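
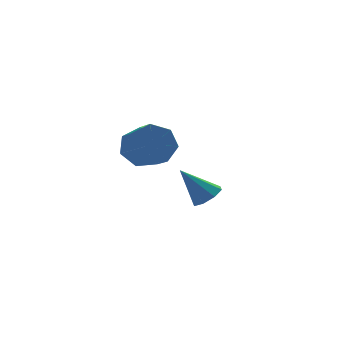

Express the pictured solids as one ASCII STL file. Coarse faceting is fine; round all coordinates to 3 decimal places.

solid 
facet normal -0.022 0.891 -0.454
outer loop
vertex 1.198 -1.854 2.825
vertex 0.437 -2.134 2.312
vertex 0.455 -1.698 3.167
endloop
endfacet
facet normal 0.451 0.414 0.791
outer loop
vertex 1.198 -1.854 2.825
vertex 0.455 -1.698 3.167
vertex 1.224 -2.905 3.361
endloop
endfacet
facet normal 0.450 0.414 0.791
outer loop
vertex 1.224 -2.905 3.361
vertex 0.455 -1.698 3.167
vertex 0.481 -2.75 3.703
endloop
endfacet
facet normal 0.023 -0.891 0.454
outer loop
vertex 1.224 -2.905 3.361
vertex 0.481 -2.75 3.703
vertex 0.463 -3.186 2.848
endloop
endfacet
facet normal -0.023 0.891 -0.454
outer loop
vertex 0.455 -1.698 3.167
vertex 0.437 -2.134 2.312
vertex -0.302 -1.871 2.865
endloop
endfacet
facet normal -0.417 0.404 0.814
outer loop
vertex 0.455 -1.698 3.167
vertex -0.302 -1.871 2.865
vertex 0.481 -2.75 3.703
endloop
endfacet
facet normal -0.417 0.405 0.814
outer loop
vertex 0.481 -2.75 3.703
vertex -0.302 -1.871 2.865
vertex -0.276 -2.922 3.401
endloop
endfacet
facet normal 0.021 -0.891 0.454
outer loop
vertex 0.481 -2.75 3.703
vertex -0.276 -2.922 3.401
vertex 0.463 -3.186 2.848
endloop
endfacet
facet normal -0.023 0.891 -0.454
outer loop
vertex -0.302 -1.871 2.865
vertex 0.437 -2.134 2.312
vertex -0.503 -2.242 2.147
endloop
endfacet
facet normal -0.970 0.091 0.225
outer loop
vertex -0.302 -1.871 2.865
vertex -0.503 -2.242 2.147
vertex -0.276 -2.922 3.401
endloop
endfacet
facet normal -0.971 0.089 0.224
outer loop
vertex -0.276 -2.922 3.401
vertex -0.503 -2.242 2.147
vertex -0.476 -3.293 2.682
endloop
endfacet
facet normal 0.021 -0.891 0.454
outer loop
vertex -0.276 -2.922 3.401
vertex -0.476 -3.293 2.682
vertex 0.463 -3.186 2.848
endloop
endfacet
facet normal -0.023 0.891 -0.454
outer loop
vertex -0.503 -2.242 2.147
vertex 0.437 -2.134 2.312
vertex 0.005 -2.532 1.553
endloop
endfacet
facet normal -0.793 -0.293 -0.535
outer loop
vertex -0.503 -2.242 2.147
vertex 0.005 -2.532 1.553
vertex -0.476 -3.293 2.682
endloop
endfacet
facet normal -0.793 -0.292 -0.535
outer loop
vertex -0.476 -3.293 2.682
vertex 0.005 -2.532 1.553
vertex 0.031 -3.583 2.088
endloop
endfacet
facet normal 0.021 -0.891 0.453
outer loop
vertex -0.476 -3.293 2.682
vertex 0.031 -3.583 2.088
vertex 0.463 -3.186 2.848
endloop
endfacet
facet normal -0.023 0.891 -0.454
outer loop
vertex 0.005 -2.532 1.553
vertex 0.437 -2.134 2.312
vertex 0.837 -2.522 1.531
endloop
endfacet
facet normal -0.018 -0.454 -0.891
outer loop
vertex 0.005 -2.532 1.553
vertex 0.837 -2.522 1.531
vertex 0.031 -3.583 2.088
endloop
endfacet
facet normal -0.019 -0.454 -0.891
outer loop
vertex 0.031 -3.583 2.088
vertex 0.837 -2.522 1.531
vertex 0.864 -3.574 2.066
endloop
endfacet
facet normal 0.022 -0.891 0.453
outer loop
vertex 0.031 -3.583 2.088
vertex 0.864 -3.574 2.066
vertex 0.463 -3.186 2.848
endloop
endfacet
facet normal -0.022 0.891 -0.454
outer loop
vertex 0.837 -2.522 1.531
vertex 0.437 -2.134 2.312
vertex 1.368 -2.221 2.097
endloop
endfacet
facet normal 0.770 -0.274 -0.577
outer loop
vertex 0.837 -2.522 1.531
vertex 1.368 -2.221 2.097
vertex 0.864 -3.574 2.066
endloop
endfacet
facet normal 0.770 -0.274 -0.576
outer loop
vertex 0.864 -3.574 2.066
vertex 1.368 -2.221 2.097
vertex 1.395 -3.272 2.633
endloop
endfacet
facet normal 0.022 -0.891 0.454
outer loop
vertex 0.864 -3.574 2.066
vertex 1.395 -3.272 2.633
vertex 0.463 -3.186 2.848
endloop
endfacet
facet normal -0.022 0.891 -0.454
outer loop
vertex 1.368 -2.221 2.097
vertex 0.437 -2.134 2.312
vertex 1.198 -1.854 2.825
endloop
endfacet
facet normal 0.979 0.113 0.172
outer loop
vertex 1.368 -2.221 2.097
vertex 1.198 -1.854 2.825
vertex 1.395 -3.272 2.633
endloop
endfacet
facet normal 0.978 0.112 0.173
outer loop
vertex 1.395 -3.272 2.633
vertex 1.198 -1.854 2.825
vertex 1.224 -2.905 3.361
endloop
endfacet
facet normal 0.023 -0.891 0.454
outer loop
vertex 1.395 -3.272 2.633
vertex 1.224 -2.905 3.361
vertex 0.463 -3.186 2.848
endloop
endfacet
facet normal 0.561 -0.244 -0.791
outer loop
vertex 4.741 2.042 -2.139
vertex 4.332 1.422 -2.238
vertex 4.291 2.129 -2.485
endloop
endfacet
facet normal 0.046 0.981 0.187
outer loop
vertex 4.741 2.042 -2.139
vertex 4.291 2.129 -2.485
vertex 3.328 1.858 -0.822
endloop
endfacet
facet normal 0.561 -0.244 -0.791
outer loop
vertex 4.291 2.129 -2.485
vertex 4.332 1.422 -2.238
vertex 3.865 1.801 -2.686
endloop
endfacet
facet normal -0.545 0.819 -0.182
outer loop
vertex 4.291 2.129 -2.485
vertex 3.865 1.801 -2.686
vertex 3.328 1.858 -0.822
endloop
endfacet
facet normal 0.562 -0.243 -0.791
outer loop
vertex 3.865 1.801 -2.686
vertex 4.332 1.422 -2.238
vertex 3.713 1.251 -2.625
endloop
endfacet
facet normal -0.934 0.227 -0.276
outer loop
vertex 3.865 1.801 -2.686
vertex 3.713 1.251 -2.625
vertex 3.328 1.858 -0.822
endloop
endfacet
facet normal 0.562 -0.244 -0.791
outer loop
vertex 3.713 1.251 -2.625
vertex 4.332 1.422 -2.238
vertex 3.923 0.801 -2.337
endloop
endfacet
facet normal -0.895 -0.444 -0.042
outer loop
vertex 3.713 1.251 -2.625
vertex 3.923 0.801 -2.337
vertex 3.328 1.858 -0.822
endloop
endfacet
facet normal 0.561 -0.244 -0.791
outer loop
vertex 3.923 0.801 -2.337
vertex 4.332 1.422 -2.238
vertex 4.373 0.715 -1.991
endloop
endfacet
facet normal -0.450 -0.806 0.385
outer loop
vertex 3.923 0.801 -2.337
vertex 4.373 0.715 -1.991
vertex 3.328 1.858 -0.822
endloop
endfacet
facet normal 0.561 -0.244 -0.791
outer loop
vertex 4.373 0.715 -1.991
vertex 4.332 1.422 -2.238
vertex 4.799 1.043 -1.79
endloop
endfacet
facet normal 0.140 -0.643 0.753
outer loop
vertex 4.373 0.715 -1.991
vertex 4.799 1.043 -1.79
vertex 3.328 1.858 -0.822
endloop
endfacet
facet normal 0.561 -0.244 -0.791
outer loop
vertex 4.799 1.043 -1.79
vertex 4.332 1.422 -2.238
vertex 4.952 1.592 -1.851
endloop
endfacet
facet normal 0.528 -0.053 0.847
outer loop
vertex 4.799 1.043 -1.79
vertex 4.952 1.592 -1.851
vertex 3.328 1.858 -0.822
endloop
endfacet
facet normal 0.561 -0.244 -0.791
outer loop
vertex 4.952 1.592 -1.851
vertex 4.332 1.422 -2.238
vertex 4.741 2.042 -2.139
endloop
endfacet
facet normal 0.490 0.621 0.612
outer loop
vertex 4.952 1.592 -1.851
vertex 4.741 2.042 -2.139
vertex 3.328 1.858 -0.822
endloop
endfacet

endsolid


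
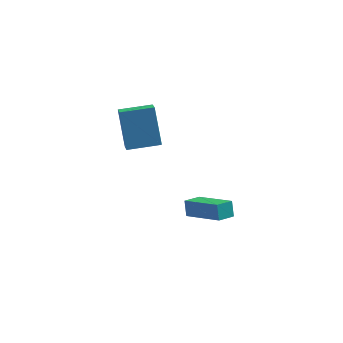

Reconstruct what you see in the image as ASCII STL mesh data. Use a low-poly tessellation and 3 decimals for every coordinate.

solid 
facet normal -0.980 -0.183 -0.080
outer loop
vertex -1.123 0.261 3.401
vertex -1.238 1.124 2.831
vertex -0.791 -0.79 1.744
endloop
endfacet
facet normal 0.110 -0.829 0.548
outer loop
vertex 0.738 -0.504 1.869
vertex -1.123 0.261 3.401
vertex -0.791 -0.79 1.744
endloop
endfacet
facet normal -0.980 -0.183 -0.080
outer loop
vertex -0.791 -0.79 1.744
vertex -1.238 1.124 2.831
vertex -0.906 0.073 1.174
endloop
endfacet
facet normal 0.167 -0.528 -0.833
outer loop
vertex -0.906 0.073 1.174
vertex 0.738 -0.504 1.869
vertex -0.791 -0.79 1.744
endloop
endfacet
facet normal -0.167 0.528 0.833
outer loop
vertex -1.123 0.261 3.401
vertex 0.291 1.41 2.956
vertex -1.238 1.124 2.831
endloop
endfacet
facet normal 0.110 -0.829 0.548
outer loop
vertex 0.406 0.547 3.526
vertex -1.123 0.261 3.401
vertex 0.738 -0.504 1.869
endloop
endfacet
facet normal -0.167 0.528 0.833
outer loop
vertex 0.406 0.547 3.526
vertex 0.291 1.41 2.956
vertex -1.123 0.261 3.401
endloop
endfacet
facet normal -0.110 0.829 -0.548
outer loop
vertex -1.238 1.124 2.831
vertex 0.291 1.41 2.956
vertex -0.906 0.073 1.174
endloop
endfacet
facet normal 0.167 -0.528 -0.833
outer loop
vertex 0.623 0.359 1.299
vertex 0.738 -0.504 1.869
vertex -0.906 0.073 1.174
endloop
endfacet
facet normal -0.110 0.829 -0.548
outer loop
vertex -0.906 0.073 1.174
vertex 0.291 1.41 2.956
vertex 0.623 0.359 1.299
endloop
endfacet
facet normal 0.980 0.183 0.080
outer loop
vertex 0.623 0.359 1.299
vertex 0.406 0.547 3.526
vertex 0.738 -0.504 1.869
endloop
endfacet
facet normal 0.980 0.183 0.080
outer loop
vertex 0.291 1.41 2.956
vertex 0.406 0.547 3.526
vertex 0.623 0.359 1.299
endloop
endfacet
facet normal -0.719 -0.627 0.299
outer loop
vertex 3.196 -0.993 -1.998
vertex 1.734 0.232 -2.946
vertex 3.285 -1.429 -2.699
endloop
endfacet
facet normal 0.687 -0.575 0.445
outer loop
vertex 3.946 -0.852 -2.974
vertex 3.196 -0.993 -1.998
vertex 3.285 -1.429 -2.699
endloop
endfacet
facet normal -0.719 -0.627 0.300
outer loop
vertex 3.285 -1.429 -2.699
vertex 1.734 0.232 -2.946
vertex 1.822 -0.204 -3.646
endloop
endfacet
facet normal 0.107 -0.525 -0.844
outer loop
vertex 1.822 -0.204 -3.646
vertex 3.946 -0.852 -2.974
vertex 3.285 -1.429 -2.699
endloop
endfacet
facet normal -0.107 0.525 0.844
outer loop
vertex 3.196 -0.993 -1.998
vertex 2.395 0.809 -3.221
vertex 1.734 0.232 -2.946
endloop
endfacet
facet normal 0.687 -0.575 0.445
outer loop
vertex 3.858 -0.416 -2.274
vertex 3.196 -0.993 -1.998
vertex 3.946 -0.852 -2.974
endloop
endfacet
facet normal -0.106 0.526 0.844
outer loop
vertex 3.858 -0.416 -2.274
vertex 2.395 0.809 -3.221
vertex 3.196 -0.993 -1.998
endloop
endfacet
facet normal -0.687 0.575 -0.444
outer loop
vertex 1.734 0.232 -2.946
vertex 2.395 0.809 -3.221
vertex 1.822 -0.204 -3.646
endloop
endfacet
facet normal 0.107 -0.526 -0.844
outer loop
vertex 2.484 0.373 -3.922
vertex 3.946 -0.852 -2.974
vertex 1.822 -0.204 -3.646
endloop
endfacet
facet normal -0.687 0.575 -0.445
outer loop
vertex 1.822 -0.204 -3.646
vertex 2.395 0.809 -3.221
vertex 2.484 0.373 -3.922
endloop
endfacet
facet normal 0.719 0.627 -0.300
outer loop
vertex 2.484 0.373 -3.922
vertex 3.858 -0.416 -2.274
vertex 3.946 -0.852 -2.974
endloop
endfacet
facet normal 0.719 0.627 -0.299
outer loop
vertex 2.395 0.809 -3.221
vertex 3.858 -0.416 -2.274
vertex 2.484 0.373 -3.922
endloop
endfacet

endsolid


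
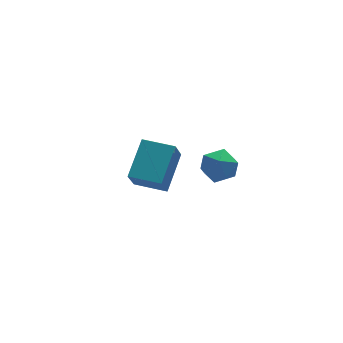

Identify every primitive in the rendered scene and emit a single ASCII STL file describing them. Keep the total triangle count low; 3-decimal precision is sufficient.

solid 
facet normal -0.354 -0.397 0.847
outer loop
vertex -2.473 3.27 0.089
vertex -3.316 4.067 0.11
vertex -3.378 2.332 -0.73
endloop
endfacet
facet normal 0.727 -0.686 -0.017
outer loop
vertex -2.984 2.773 -1.67
vertex -2.473 3.27 0.089
vertex -3.378 2.332 -0.73
endloop
endfacet
facet normal -0.355 -0.397 0.846
outer loop
vertex -3.378 2.332 -0.73
vertex -3.316 4.067 0.11
vertex -4.221 3.129 -0.71
endloop
endfacet
facet normal -0.588 -0.609 -0.532
outer loop
vertex -4.221 3.129 -0.71
vertex -2.984 2.773 -1.67
vertex -3.378 2.332 -0.73
endloop
endfacet
facet normal 0.589 0.609 0.532
outer loop
vertex -2.473 3.27 0.089
vertex -2.922 4.508 -0.83
vertex -3.316 4.067 0.11
endloop
endfacet
facet normal 0.727 -0.686 -0.017
outer loop
vertex -2.079 3.711 -0.85
vertex -2.473 3.27 0.089
vertex -2.984 2.773 -1.67
endloop
endfacet
facet normal 0.588 0.609 0.533
outer loop
vertex -2.079 3.711 -0.85
vertex -2.922 4.508 -0.83
vertex -2.473 3.27 0.089
endloop
endfacet
facet normal -0.727 0.686 0.017
outer loop
vertex -3.316 4.067 0.11
vertex -2.922 4.508 -0.83
vertex -4.221 3.129 -0.71
endloop
endfacet
facet normal -0.588 -0.608 -0.533
outer loop
vertex -3.827 3.57 -1.649
vertex -2.984 2.773 -1.67
vertex -4.221 3.129 -0.71
endloop
endfacet
facet normal -0.727 0.686 0.017
outer loop
vertex -4.221 3.129 -0.71
vertex -2.922 4.508 -0.83
vertex -3.827 3.57 -1.649
endloop
endfacet
facet normal 0.355 0.398 -0.846
outer loop
vertex -3.827 3.57 -1.649
vertex -2.079 3.711 -0.85
vertex -2.984 2.773 -1.67
endloop
endfacet
facet normal 0.355 0.397 -0.847
outer loop
vertex -2.922 4.508 -0.83
vertex -2.079 3.711 -0.85
vertex -3.827 3.57 -1.649
endloop
endfacet
facet normal -0.154 0.849 -0.506
outer loop
vertex -2.39 0.153 1.467
vertex -3.0 0.208 1.745
vertex -2.466 0.485 2.047
endloop
endfacet
facet normal 0.539 0.759 -0.364
outer loop
vertex -2.39 0.153 1.467
vertex -2.466 0.485 2.047
vertex -1.942 0.072 1.962
endloop
endfacet
facet normal 0.745 0.141 -0.652
outer loop
vertex -2.39 0.153 1.467
vertex -1.942 0.072 1.962
vertex -2.151 -0.46 1.608
endloop
endfacet
facet normal 0.181 -0.153 -0.972
outer loop
vertex -2.39 0.153 1.467
vertex -2.151 -0.46 1.608
vertex -2.805 -0.376 1.473
endloop
endfacet
facet normal -0.376 0.285 -0.882
outer loop
vertex -2.39 0.153 1.467
vertex -2.805 -0.376 1.473
vertex -3.0 0.208 1.745
endloop
endfacet
facet normal 0.615 0.709 0.345
outer loop
vertex -1.942 0.072 1.962
vertex -2.466 0.485 2.047
vertex -2.275 0.076 2.547
endloop
endfacet
facet normal -0.508 0.854 0.116
outer loop
vertex -2.466 0.485 2.047
vertex -3.0 0.208 1.745
vertex -2.929 0.16 2.412
endloop
endfacet
facet normal -0.868 -0.060 -0.494
outer loop
vertex -3.0 0.208 1.745
vertex -2.805 -0.376 1.473
vertex -3.138 -0.372 2.058
endloop
endfacet
facet normal 0.034 -0.767 -0.640
outer loop
vertex -2.805 -0.376 1.473
vertex -2.151 -0.46 1.608
vertex -2.614 -0.785 1.973
endloop
endfacet
facet normal 0.949 -0.292 -0.122
outer loop
vertex -2.151 -0.46 1.608
vertex -1.942 0.072 1.962
vertex -2.08 -0.508 2.275
endloop
endfacet
facet normal -0.181 0.153 0.972
outer loop
vertex -2.69 -0.453 2.553
vertex -2.275 0.076 2.547
vertex -2.929 0.16 2.412
endloop
endfacet
facet normal -0.745 -0.141 0.652
outer loop
vertex -2.69 -0.453 2.553
vertex -2.929 0.16 2.412
vertex -3.138 -0.372 2.058
endloop
endfacet
facet normal -0.539 -0.759 0.364
outer loop
vertex -2.69 -0.453 2.553
vertex -3.138 -0.372 2.058
vertex -2.614 -0.785 1.973
endloop
endfacet
facet normal 0.154 -0.849 0.506
outer loop
vertex -2.69 -0.453 2.553
vertex -2.614 -0.785 1.973
vertex -2.08 -0.508 2.275
endloop
endfacet
facet normal 0.376 -0.285 0.882
outer loop
vertex -2.69 -0.453 2.553
vertex -2.08 -0.508 2.275
vertex -2.275 0.076 2.547
endloop
endfacet
facet normal -0.034 0.767 0.640
outer loop
vertex -2.929 0.16 2.412
vertex -2.275 0.076 2.547
vertex -2.466 0.485 2.047
endloop
endfacet
facet normal -0.949 0.292 0.122
outer loop
vertex -3.138 -0.372 2.058
vertex -2.929 0.16 2.412
vertex -3.0 0.208 1.745
endloop
endfacet
facet normal -0.615 -0.709 -0.345
outer loop
vertex -2.614 -0.785 1.973
vertex -3.138 -0.372 2.058
vertex -2.805 -0.376 1.473
endloop
endfacet
facet normal 0.508 -0.854 -0.116
outer loop
vertex -2.08 -0.508 2.275
vertex -2.614 -0.785 1.973
vertex -2.151 -0.46 1.608
endloop
endfacet
facet normal 0.868 0.060 0.494
outer loop
vertex -2.275 0.076 2.547
vertex -2.08 -0.508 2.275
vertex -1.942 0.072 1.962
endloop
endfacet

endsolid


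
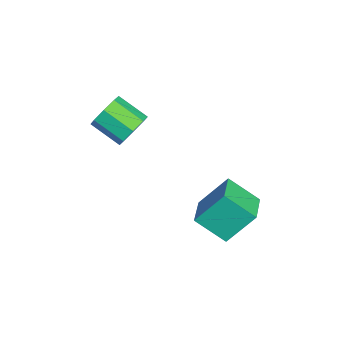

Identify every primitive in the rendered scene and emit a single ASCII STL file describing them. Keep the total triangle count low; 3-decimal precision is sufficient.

solid 
facet normal -0.953 0.179 -0.246
outer loop
vertex -1.281 -0.506 -2.421
vertex -1.395 0.424 -1.301
vertex -0.899 0.469 -3.191
endloop
endfacet
facet normal 0.078 -0.637 -0.767
outer loop
vertex 0.235 0.256 -2.899
vertex -1.281 -0.506 -2.421
vertex -0.899 0.469 -3.191
endloop
endfacet
facet normal -0.953 0.179 -0.246
outer loop
vertex -0.899 0.469 -3.191
vertex -1.395 0.424 -1.301
vertex -1.013 1.399 -2.071
endloop
endfacet
facet normal 0.294 0.750 -0.593
outer loop
vertex -1.013 1.399 -2.071
vertex 0.235 0.256 -2.899
vertex -0.899 0.469 -3.191
endloop
endfacet
facet normal -0.294 -0.750 0.593
outer loop
vertex -1.281 -0.506 -2.421
vertex -0.261 0.211 -1.009
vertex -1.395 0.424 -1.301
endloop
endfacet
facet normal 0.078 -0.637 -0.767
outer loop
vertex -0.147 -0.719 -2.129
vertex -1.281 -0.506 -2.421
vertex 0.235 0.256 -2.899
endloop
endfacet
facet normal -0.294 -0.750 0.593
outer loop
vertex -0.147 -0.719 -2.129
vertex -0.261 0.211 -1.009
vertex -1.281 -0.506 -2.421
endloop
endfacet
facet normal -0.078 0.637 0.767
outer loop
vertex -1.395 0.424 -1.301
vertex -0.261 0.211 -1.009
vertex -1.013 1.399 -2.071
endloop
endfacet
facet normal 0.294 0.750 -0.593
outer loop
vertex 0.121 1.186 -1.779
vertex 0.235 0.256 -2.899
vertex -1.013 1.399 -2.071
endloop
endfacet
facet normal -0.078 0.637 0.767
outer loop
vertex -1.013 1.399 -2.071
vertex -0.261 0.211 -1.009
vertex 0.121 1.186 -1.779
endloop
endfacet
facet normal 0.953 -0.179 0.246
outer loop
vertex 0.121 1.186 -1.779
vertex -0.147 -0.719 -2.129
vertex 0.235 0.256 -2.899
endloop
endfacet
facet normal 0.953 -0.179 0.246
outer loop
vertex -0.261 0.211 -1.009
vertex -0.147 -0.719 -2.129
vertex 0.121 1.186 -1.779
endloop
endfacet
facet normal 0.493 0.741 -0.456
outer loop
vertex -1.606 -2.942 0.421
vertex -1.939 -2.493 0.791
vertex -1.365 -2.832 0.86
endloop
endfacet
facet normal 0.732 -0.637 -0.242
outer loop
vertex -1.606 -2.942 0.421
vertex -1.365 -2.832 0.86
vertex -2.188 -3.816 0.96
endloop
endfacet
facet normal 0.732 -0.637 -0.242
outer loop
vertex -2.188 -3.816 0.96
vertex -1.365 -2.832 0.86
vertex -1.947 -3.706 1.399
endloop
endfacet
facet normal -0.493 -0.741 0.456
outer loop
vertex -2.188 -3.816 0.96
vertex -1.947 -3.706 1.399
vertex -2.521 -3.367 1.329
endloop
endfacet
facet normal 0.493 0.741 -0.456
outer loop
vertex -1.365 -2.832 0.86
vertex -1.939 -2.493 0.791
vertex -1.461 -2.523 1.259
endloop
endfacet
facet normal 0.850 -0.298 0.435
outer loop
vertex -1.365 -2.832 0.86
vertex -1.461 -2.523 1.259
vertex -1.947 -3.706 1.399
endloop
endfacet
facet normal 0.850 -0.298 0.434
outer loop
vertex -1.947 -3.706 1.399
vertex -1.461 -2.523 1.259
vertex -2.042 -3.397 1.797
endloop
endfacet
facet normal -0.493 -0.740 0.457
outer loop
vertex -1.947 -3.706 1.399
vertex -2.042 -3.397 1.797
vertex -2.521 -3.367 1.329
endloop
endfacet
facet normal 0.493 0.741 -0.456
outer loop
vertex -1.461 -2.523 1.259
vertex -1.939 -2.493 0.791
vertex -1.836 -2.197 1.383
endloop
endfacet
facet normal 0.470 0.215 0.856
outer loop
vertex -1.461 -2.523 1.259
vertex -1.836 -2.197 1.383
vertex -2.042 -3.397 1.797
endloop
endfacet
facet normal 0.469 0.215 0.857
outer loop
vertex -2.042 -3.397 1.797
vertex -1.836 -2.197 1.383
vertex -2.418 -3.071 1.921
endloop
endfacet
facet normal -0.492 -0.741 0.456
outer loop
vertex -2.042 -3.397 1.797
vertex -2.418 -3.071 1.921
vertex -2.521 -3.367 1.329
endloop
endfacet
facet normal 0.493 0.741 -0.456
outer loop
vertex -1.836 -2.197 1.383
vertex -1.939 -2.493 0.791
vertex -2.272 -2.044 1.16
endloop
endfacet
facet normal -0.186 0.602 0.777
outer loop
vertex -1.836 -2.197 1.383
vertex -2.272 -2.044 1.16
vertex -2.418 -3.071 1.921
endloop
endfacet
facet normal -0.184 0.602 0.777
outer loop
vertex -2.418 -3.071 1.921
vertex -2.272 -2.044 1.16
vertex -2.854 -2.918 1.699
endloop
endfacet
facet normal -0.492 -0.741 0.456
outer loop
vertex -2.418 -3.071 1.921
vertex -2.854 -2.918 1.699
vertex -2.521 -3.367 1.329
endloop
endfacet
facet normal 0.493 0.741 -0.456
outer loop
vertex -2.272 -2.044 1.16
vertex -1.939 -2.493 0.791
vertex -2.513 -2.154 0.721
endloop
endfacet
facet normal -0.732 0.637 0.242
outer loop
vertex -2.272 -2.044 1.16
vertex -2.513 -2.154 0.721
vertex -2.854 -2.918 1.699
endloop
endfacet
facet normal -0.732 0.637 0.242
outer loop
vertex -2.854 -2.918 1.699
vertex -2.513 -2.154 0.721
vertex -3.095 -3.028 1.26
endloop
endfacet
facet normal -0.493 -0.741 0.456
outer loop
vertex -2.854 -2.918 1.699
vertex -3.095 -3.028 1.26
vertex -2.521 -3.367 1.329
endloop
endfacet
facet normal 0.493 0.740 -0.457
outer loop
vertex -2.513 -2.154 0.721
vertex -1.939 -2.493 0.791
vertex -2.418 -2.463 0.323
endloop
endfacet
facet normal -0.850 0.298 -0.434
outer loop
vertex -2.513 -2.154 0.721
vertex -2.418 -2.463 0.323
vertex -3.095 -3.028 1.26
endloop
endfacet
facet normal -0.850 0.297 -0.435
outer loop
vertex -3.095 -3.028 1.26
vertex -2.418 -2.463 0.323
vertex -2.999 -3.337 0.861
endloop
endfacet
facet normal -0.493 -0.741 0.456
outer loop
vertex -3.095 -3.028 1.26
vertex -2.999 -3.337 0.861
vertex -2.521 -3.367 1.329
endloop
endfacet
facet normal 0.492 0.741 -0.456
outer loop
vertex -2.418 -2.463 0.323
vertex -1.939 -2.493 0.791
vertex -2.042 -2.789 0.199
endloop
endfacet
facet normal -0.469 -0.215 -0.856
outer loop
vertex -2.418 -2.463 0.323
vertex -2.042 -2.789 0.199
vertex -2.999 -3.337 0.861
endloop
endfacet
facet normal -0.470 -0.214 -0.856
outer loop
vertex -2.999 -3.337 0.861
vertex -2.042 -2.789 0.199
vertex -2.624 -3.663 0.737
endloop
endfacet
facet normal -0.493 -0.741 0.456
outer loop
vertex -2.999 -3.337 0.861
vertex -2.624 -3.663 0.737
vertex -2.521 -3.367 1.329
endloop
endfacet
facet normal 0.492 0.741 -0.456
outer loop
vertex -2.042 -2.789 0.199
vertex -1.939 -2.493 0.791
vertex -1.606 -2.942 0.421
endloop
endfacet
facet normal 0.185 -0.601 -0.777
outer loop
vertex -2.042 -2.789 0.199
vertex -1.606 -2.942 0.421
vertex -2.624 -3.663 0.737
endloop
endfacet
facet normal 0.186 -0.602 -0.776
outer loop
vertex -2.624 -3.663 0.737
vertex -1.606 -2.942 0.421
vertex -2.188 -3.816 0.96
endloop
endfacet
facet normal -0.493 -0.741 0.456
outer loop
vertex -2.624 -3.663 0.737
vertex -2.188 -3.816 0.96
vertex -2.521 -3.367 1.329
endloop
endfacet

endsolid


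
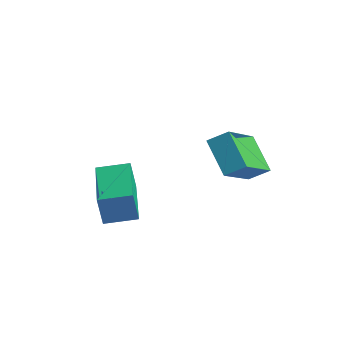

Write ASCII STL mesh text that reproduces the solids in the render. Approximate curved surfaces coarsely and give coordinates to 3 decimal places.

solid 
facet normal -0.770 0.195 0.608
outer loop
vertex 3.23 0.66 4.993
vertex 2.664 2.254 3.764
vertex 2.756 0.155 4.555
endloop
endfacet
facet normal 0.270 -0.763 0.587
outer loop
vertex 3.896 -0.134 3.656
vertex 3.23 0.66 4.993
vertex 2.756 0.155 4.555
endloop
endfacet
facet normal -0.770 0.195 0.608
outer loop
vertex 2.756 0.155 4.555
vertex 2.664 2.254 3.764
vertex 2.19 1.748 3.326
endloop
endfacet
facet normal -0.578 -0.617 -0.534
outer loop
vertex 2.19 1.748 3.326
vertex 3.896 -0.134 3.656
vertex 2.756 0.155 4.555
endloop
endfacet
facet normal 0.578 0.617 0.534
outer loop
vertex 3.23 0.66 4.993
vertex 3.804 1.965 2.865
vertex 2.664 2.254 3.764
endloop
endfacet
facet normal 0.271 -0.762 0.588
outer loop
vertex 4.37 0.372 4.094
vertex 3.23 0.66 4.993
vertex 3.896 -0.134 3.656
endloop
endfacet
facet normal 0.577 0.617 0.534
outer loop
vertex 4.37 0.372 4.094
vertex 3.804 1.965 2.865
vertex 3.23 0.66 4.993
endloop
endfacet
facet normal -0.270 0.762 -0.588
outer loop
vertex 2.664 2.254 3.764
vertex 3.804 1.965 2.865
vertex 2.19 1.748 3.326
endloop
endfacet
facet normal -0.577 -0.617 -0.535
outer loop
vertex 3.33 1.46 2.427
vertex 3.896 -0.134 3.656
vertex 2.19 1.748 3.326
endloop
endfacet
facet normal -0.270 0.763 -0.587
outer loop
vertex 2.19 1.748 3.326
vertex 3.804 1.965 2.865
vertex 3.33 1.46 2.427
endloop
endfacet
facet normal 0.770 -0.195 -0.608
outer loop
vertex 3.33 1.46 2.427
vertex 4.37 0.372 4.094
vertex 3.896 -0.134 3.656
endloop
endfacet
facet normal 0.770 -0.195 -0.608
outer loop
vertex 3.804 1.965 2.865
vertex 4.37 0.372 4.094
vertex 3.33 1.46 2.427
endloop
endfacet
facet normal -0.602 -0.784 -0.153
outer loop
vertex 1.239 -3.054 2.434
vertex -0.474 -1.738 2.429
vertex 1.348 -2.916 1.297
endloop
endfacet
facet normal 0.793 -0.609 0.002
outer loop
vertex 2.034 -2.022 1.471
vertex 1.239 -3.054 2.434
vertex 1.348 -2.916 1.297
endloop
endfacet
facet normal -0.602 -0.784 -0.153
outer loop
vertex 1.348 -2.916 1.297
vertex -0.474 -1.738 2.429
vertex -0.365 -1.6 1.293
endloop
endfacet
facet normal 0.094 0.120 -0.988
outer loop
vertex -0.365 -1.6 1.293
vertex 2.034 -2.022 1.471
vertex 1.348 -2.916 1.297
endloop
endfacet
facet normal -0.095 -0.120 0.988
outer loop
vertex 1.239 -3.054 2.434
vertex 0.212 -0.844 2.603
vertex -0.474 -1.738 2.429
endloop
endfacet
facet normal 0.793 -0.609 0.002
outer loop
vertex 1.925 -2.16 2.607
vertex 1.239 -3.054 2.434
vertex 2.034 -2.022 1.471
endloop
endfacet
facet normal -0.094 -0.119 0.988
outer loop
vertex 1.925 -2.16 2.607
vertex 0.212 -0.844 2.603
vertex 1.239 -3.054 2.434
endloop
endfacet
facet normal -0.793 0.609 -0.002
outer loop
vertex -0.474 -1.738 2.429
vertex 0.212 -0.844 2.603
vertex -0.365 -1.6 1.293
endloop
endfacet
facet normal 0.094 0.119 -0.988
outer loop
vertex 0.321 -0.706 1.466
vertex 2.034 -2.022 1.471
vertex -0.365 -1.6 1.293
endloop
endfacet
facet normal -0.793 0.609 -0.002
outer loop
vertex -0.365 -1.6 1.293
vertex 0.212 -0.844 2.603
vertex 0.321 -0.706 1.466
endloop
endfacet
facet normal 0.602 0.784 0.153
outer loop
vertex 0.321 -0.706 1.466
vertex 1.925 -2.16 2.607
vertex 2.034 -2.022 1.471
endloop
endfacet
facet normal 0.602 0.784 0.153
outer loop
vertex 0.212 -0.844 2.603
vertex 1.925 -2.16 2.607
vertex 0.321 -0.706 1.466
endloop
endfacet

endsolid


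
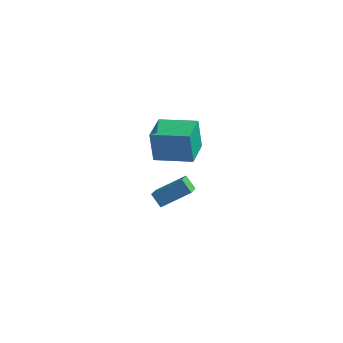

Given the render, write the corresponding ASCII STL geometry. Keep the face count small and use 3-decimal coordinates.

solid 
facet normal -0.722 -0.464 -0.513
outer loop
vertex -1.24 0.241 -2.252
vertex -1.55 1.574 -3.021
vertex -0.584 -0.009 -2.949
endloop
endfacet
facet normal 0.197 -0.849 0.490
outer loop
vertex 0.81 0.886 -1.959
vertex -1.24 0.241 -2.252
vertex -0.584 -0.009 -2.949
endloop
endfacet
facet normal -0.722 -0.464 -0.513
outer loop
vertex -0.584 -0.009 -2.949
vertex -1.55 1.574 -3.021
vertex -0.893 1.324 -3.719
endloop
endfacet
facet normal 0.663 -0.253 -0.705
outer loop
vertex -0.893 1.324 -3.719
vertex 0.81 0.886 -1.959
vertex -0.584 -0.009 -2.949
endloop
endfacet
facet normal -0.663 0.253 0.705
outer loop
vertex -1.24 0.241 -2.252
vertex -0.156 2.469 -2.031
vertex -1.55 1.574 -3.021
endloop
endfacet
facet normal 0.197 -0.849 0.490
outer loop
vertex 0.153 1.136 -1.261
vertex -1.24 0.241 -2.252
vertex 0.81 0.886 -1.959
endloop
endfacet
facet normal -0.663 0.253 0.704
outer loop
vertex 0.153 1.136 -1.261
vertex -0.156 2.469 -2.031
vertex -1.24 0.241 -2.252
endloop
endfacet
facet normal -0.197 0.849 -0.490
outer loop
vertex -1.55 1.574 -3.021
vertex -0.156 2.469 -2.031
vertex -0.893 1.324 -3.719
endloop
endfacet
facet normal 0.663 -0.252 -0.705
outer loop
vertex 0.5 2.219 -2.728
vertex 0.81 0.886 -1.959
vertex -0.893 1.324 -3.719
endloop
endfacet
facet normal -0.197 0.849 -0.490
outer loop
vertex -0.893 1.324 -3.719
vertex -0.156 2.469 -2.031
vertex 0.5 2.219 -2.728
endloop
endfacet
facet normal 0.722 0.464 0.513
outer loop
vertex 0.5 2.219 -2.728
vertex 0.153 1.136 -1.261
vertex 0.81 0.886 -1.959
endloop
endfacet
facet normal 0.722 0.464 0.513
outer loop
vertex -0.156 2.469 -2.031
vertex 0.153 1.136 -1.261
vertex 0.5 2.219 -2.728
endloop
endfacet
facet normal -0.980 -0.155 -0.125
outer loop
vertex -0.138 -2.394 4.809
vertex -0.405 -0.608 4.691
vertex 0.107 -2.478 2.987
endloop
endfacet
facet normal 0.148 -0.987 0.065
outer loop
vertex 2.165 -2.152 3.249
vertex -0.138 -2.394 4.809
vertex 0.107 -2.478 2.987
endloop
endfacet
facet normal -0.980 -0.155 -0.125
outer loop
vertex 0.107 -2.478 2.987
vertex -0.405 -0.608 4.691
vertex -0.16 -0.692 2.869
endloop
endfacet
facet normal 0.133 -0.045 -0.990
outer loop
vertex -0.16 -0.692 2.869
vertex 2.165 -2.152 3.249
vertex 0.107 -2.478 2.987
endloop
endfacet
facet normal -0.133 0.045 0.990
outer loop
vertex -0.138 -2.394 4.809
vertex 1.653 -0.282 4.953
vertex -0.405 -0.608 4.691
endloop
endfacet
facet normal 0.148 -0.987 0.065
outer loop
vertex 1.92 -2.068 5.071
vertex -0.138 -2.394 4.809
vertex 2.165 -2.152 3.249
endloop
endfacet
facet normal -0.133 0.045 0.990
outer loop
vertex 1.92 -2.068 5.071
vertex 1.653 -0.282 4.953
vertex -0.138 -2.394 4.809
endloop
endfacet
facet normal -0.148 0.987 -0.065
outer loop
vertex -0.405 -0.608 4.691
vertex 1.653 -0.282 4.953
vertex -0.16 -0.692 2.869
endloop
endfacet
facet normal 0.133 -0.045 -0.990
outer loop
vertex 1.898 -0.366 3.131
vertex 2.165 -2.152 3.249
vertex -0.16 -0.692 2.869
endloop
endfacet
facet normal -0.148 0.987 -0.065
outer loop
vertex -0.16 -0.692 2.869
vertex 1.653 -0.282 4.953
vertex 1.898 -0.366 3.131
endloop
endfacet
facet normal 0.980 0.155 0.125
outer loop
vertex 1.898 -0.366 3.131
vertex 1.92 -2.068 5.071
vertex 2.165 -2.152 3.249
endloop
endfacet
facet normal 0.980 0.155 0.125
outer loop
vertex 1.653 -0.282 4.953
vertex 1.92 -2.068 5.071
vertex 1.898 -0.366 3.131
endloop
endfacet

endsolid


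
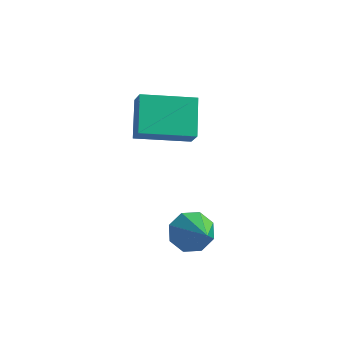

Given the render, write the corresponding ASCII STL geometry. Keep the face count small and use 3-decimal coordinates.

solid 
facet normal -0.556 0.574 -0.601
outer loop
vertex 3.008 1.375 -0.097
vertex 2.596 0.848 -0.219
vertex 2.614 1.348 0.242
endloop
endfacet
facet normal 0.526 0.544 0.654
outer loop
vertex 3.008 1.375 -0.097
vertex 2.614 1.348 0.242
vertex 3.464 -0.048 0.719
endloop
endfacet
facet normal -0.557 0.574 -0.601
outer loop
vertex 2.614 1.348 0.242
vertex 2.596 0.848 -0.219
vertex 2.21 1.028 0.311
endloop
endfacet
facet normal -0.064 0.287 0.956
outer loop
vertex 2.614 1.348 0.242
vertex 2.21 1.028 0.311
vertex 3.464 -0.048 0.719
endloop
endfacet
facet normal -0.557 0.574 -0.600
outer loop
vertex 2.21 1.028 0.311
vertex 2.596 0.848 -0.219
vertex 2.031 0.602 0.07
endloop
endfacet
facet normal -0.494 -0.261 0.829
outer loop
vertex 2.21 1.028 0.311
vertex 2.031 0.602 0.07
vertex 3.464 -0.048 0.719
endloop
endfacet
facet normal -0.557 0.573 -0.601
outer loop
vertex 2.031 0.602 0.07
vertex 2.596 0.848 -0.219
vertex 2.184 0.321 -0.34
endloop
endfacet
facet normal -0.513 -0.785 0.347
outer loop
vertex 2.031 0.602 0.07
vertex 2.184 0.321 -0.34
vertex 3.464 -0.048 0.719
endloop
endfacet
facet normal -0.557 0.573 -0.601
outer loop
vertex 2.184 0.321 -0.34
vertex 2.596 0.848 -0.219
vertex 2.578 0.348 -0.679
endloop
endfacet
facet normal -0.110 -0.972 -0.206
outer loop
vertex 2.184 0.321 -0.34
vertex 2.578 0.348 -0.679
vertex 3.464 -0.048 0.719
endloop
endfacet
facet normal -0.557 0.573 -0.601
outer loop
vertex 2.578 0.348 -0.679
vertex 2.596 0.848 -0.219
vertex 2.982 0.668 -0.748
endloop
endfacet
facet normal 0.480 -0.716 -0.507
outer loop
vertex 2.578 0.348 -0.679
vertex 2.982 0.668 -0.748
vertex 3.464 -0.048 0.719
endloop
endfacet
facet normal -0.556 0.575 -0.601
outer loop
vertex 2.982 0.668 -0.748
vertex 2.596 0.848 -0.219
vertex 3.161 1.093 -0.507
endloop
endfacet
facet normal 0.910 -0.167 -0.380
outer loop
vertex 2.982 0.668 -0.748
vertex 3.161 1.093 -0.507
vertex 3.464 -0.048 0.719
endloop
endfacet
facet normal -0.556 0.574 -0.602
outer loop
vertex 3.161 1.093 -0.507
vertex 2.596 0.848 -0.219
vertex 3.008 1.375 -0.097
endloop
endfacet
facet normal 0.929 0.356 0.102
outer loop
vertex 3.161 1.093 -0.507
vertex 3.008 1.375 -0.097
vertex 3.464 -0.048 0.719
endloop
endfacet
facet normal -0.846 -0.505 0.169
outer loop
vertex 0.239 2.393 2.024
vertex -0.187 3.384 2.853
vertex -0.124 2.783 1.373
endloop
endfacet
facet normal 0.312 -0.728 -0.610
outer loop
vertex 1.307 3.636 1.087
vertex 0.239 2.393 2.024
vertex -0.124 2.783 1.373
endloop
endfacet
facet normal -0.846 -0.505 0.169
outer loop
vertex -0.124 2.783 1.373
vertex -0.187 3.384 2.853
vertex -0.549 3.773 2.202
endloop
endfacet
facet normal -0.431 0.463 -0.774
outer loop
vertex -0.549 3.773 2.202
vertex 1.307 3.636 1.087
vertex -0.124 2.783 1.373
endloop
endfacet
facet normal 0.431 -0.463 0.775
outer loop
vertex 0.239 2.393 2.024
vertex 1.244 4.237 2.567
vertex -0.187 3.384 2.853
endloop
endfacet
facet normal 0.313 -0.728 -0.609
outer loop
vertex 1.669 3.247 1.738
vertex 0.239 2.393 2.024
vertex 1.307 3.636 1.087
endloop
endfacet
facet normal 0.431 -0.463 0.774
outer loop
vertex 1.669 3.247 1.738
vertex 1.244 4.237 2.567
vertex 0.239 2.393 2.024
endloop
endfacet
facet normal -0.313 0.729 0.609
outer loop
vertex -0.187 3.384 2.853
vertex 1.244 4.237 2.567
vertex -0.549 3.773 2.202
endloop
endfacet
facet normal -0.431 0.463 -0.775
outer loop
vertex 0.881 4.627 1.916
vertex 1.307 3.636 1.087
vertex -0.549 3.773 2.202
endloop
endfacet
facet normal -0.313 0.728 0.610
outer loop
vertex -0.549 3.773 2.202
vertex 1.244 4.237 2.567
vertex 0.881 4.627 1.916
endloop
endfacet
facet normal 0.846 0.505 -0.169
outer loop
vertex 0.881 4.627 1.916
vertex 1.669 3.247 1.738
vertex 1.307 3.636 1.087
endloop
endfacet
facet normal 0.846 0.505 -0.169
outer loop
vertex 1.244 4.237 2.567
vertex 1.669 3.247 1.738
vertex 0.881 4.627 1.916
endloop
endfacet

endsolid


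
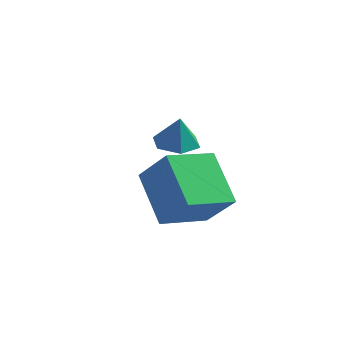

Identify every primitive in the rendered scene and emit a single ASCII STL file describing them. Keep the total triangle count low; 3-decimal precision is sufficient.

solid 
facet normal -0.251 0.155 -0.956
outer loop
vertex -1.891 0.411 0.505
vertex -2.569 0.146 0.64
vertex -2.431 0.869 0.721
endloop
endfacet
facet normal 0.676 0.589 0.442
outer loop
vertex -1.891 0.411 0.505
vertex -2.431 0.869 0.721
vertex -2.291 -0.026 1.7
endloop
endfacet
facet normal -0.251 0.155 -0.956
outer loop
vertex -2.431 0.869 0.721
vertex -2.569 0.146 0.64
vertex -3.109 0.604 0.856
endloop
endfacet
facet normal -0.146 0.720 0.679
outer loop
vertex -2.431 0.869 0.721
vertex -3.109 0.604 0.856
vertex -2.291 -0.026 1.7
endloop
endfacet
facet normal -0.250 0.156 -0.956
outer loop
vertex -3.109 0.604 0.856
vertex -2.569 0.146 0.64
vertex -3.247 -0.118 0.774
endloop
endfacet
facet normal -0.697 0.052 0.715
outer loop
vertex -3.109 0.604 0.856
vertex -3.247 -0.118 0.774
vertex -2.291 -0.026 1.7
endloop
endfacet
facet normal -0.250 0.156 -0.956
outer loop
vertex -3.247 -0.118 0.774
vertex -2.569 0.146 0.64
vertex -2.707 -0.576 0.558
endloop
endfacet
facet normal -0.426 -0.745 0.514
outer loop
vertex -3.247 -0.118 0.774
vertex -2.707 -0.576 0.558
vertex -2.291 -0.026 1.7
endloop
endfacet
facet normal -0.250 0.156 -0.956
outer loop
vertex -2.707 -0.576 0.558
vertex -2.569 0.146 0.64
vertex -2.029 -0.312 0.424
endloop
endfacet
facet normal 0.396 -0.875 0.277
outer loop
vertex -2.707 -0.576 0.558
vertex -2.029 -0.312 0.424
vertex -2.291 -0.026 1.7
endloop
endfacet
facet normal -0.251 0.155 -0.956
outer loop
vertex -2.029 -0.312 0.424
vertex -2.569 0.146 0.64
vertex -1.891 0.411 0.505
endloop
endfacet
facet normal 0.948 -0.208 0.241
outer loop
vertex -2.029 -0.312 0.424
vertex -1.891 0.411 0.505
vertex -2.291 -0.026 1.7
endloop
endfacet
facet normal -0.624 0.289 0.726
outer loop
vertex -3.735 1.099 -0.403
vertex -3.239 2.811 -0.658
vertex -5.008 1.293 -1.573
endloop
endfacet
facet normal -0.275 -0.951 0.142
outer loop
vertex -3.661 0.669 -3.142
vertex -3.735 1.099 -0.403
vertex -5.008 1.293 -1.573
endloop
endfacet
facet normal -0.624 0.289 0.726
outer loop
vertex -5.008 1.293 -1.573
vertex -3.239 2.811 -0.658
vertex -4.512 3.005 -1.828
endloop
endfacet
facet normal -0.732 0.112 -0.673
outer loop
vertex -4.512 3.005 -1.828
vertex -3.661 0.669 -3.142
vertex -5.008 1.293 -1.573
endloop
endfacet
facet normal 0.732 -0.112 0.673
outer loop
vertex -3.735 1.099 -0.403
vertex -1.892 2.187 -2.227
vertex -3.239 2.811 -0.658
endloop
endfacet
facet normal -0.275 -0.951 0.142
outer loop
vertex -2.388 0.475 -1.972
vertex -3.735 1.099 -0.403
vertex -3.661 0.669 -3.142
endloop
endfacet
facet normal 0.732 -0.112 0.673
outer loop
vertex -2.388 0.475 -1.972
vertex -1.892 2.187 -2.227
vertex -3.735 1.099 -0.403
endloop
endfacet
facet normal 0.275 0.951 -0.142
outer loop
vertex -3.239 2.811 -0.658
vertex -1.892 2.187 -2.227
vertex -4.512 3.005 -1.828
endloop
endfacet
facet normal -0.732 0.112 -0.673
outer loop
vertex -3.165 2.381 -3.397
vertex -3.661 0.669 -3.142
vertex -4.512 3.005 -1.828
endloop
endfacet
facet normal 0.275 0.951 -0.142
outer loop
vertex -4.512 3.005 -1.828
vertex -1.892 2.187 -2.227
vertex -3.165 2.381 -3.397
endloop
endfacet
facet normal 0.624 -0.289 -0.726
outer loop
vertex -3.165 2.381 -3.397
vertex -2.388 0.475 -1.972
vertex -3.661 0.669 -3.142
endloop
endfacet
facet normal 0.624 -0.289 -0.726
outer loop
vertex -1.892 2.187 -2.227
vertex -2.388 0.475 -1.972
vertex -3.165 2.381 -3.397
endloop
endfacet

endsolid


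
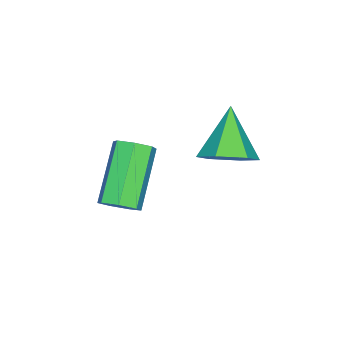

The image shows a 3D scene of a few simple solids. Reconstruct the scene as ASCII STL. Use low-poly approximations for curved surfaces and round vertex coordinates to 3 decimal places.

solid 
facet normal 0.754 0.146 -0.641
outer loop
vertex -2.071 -2.52 -2.806
vertex -2.422 -2.697 -3.259
vertex -2.344 -2.143 -3.041
endloop
endfacet
facet normal 0.398 0.675 0.621
outer loop
vertex -2.071 -2.52 -2.806
vertex -2.344 -2.143 -3.041
vertex -3.546 -2.806 -1.548
endloop
endfacet
facet normal 0.397 0.676 0.620
outer loop
vertex -3.546 -2.806 -1.548
vertex -2.344 -2.143 -3.041
vertex -3.819 -2.43 -1.783
endloop
endfacet
facet normal -0.753 -0.145 0.642
outer loop
vertex -3.546 -2.806 -1.548
vertex -3.819 -2.43 -1.783
vertex -3.898 -2.983 -2.001
endloop
endfacet
facet normal 0.753 0.146 -0.642
outer loop
vertex -2.344 -2.143 -3.041
vertex -2.422 -2.697 -3.259
vertex -2.676 -2.184 -3.44
endloop
endfacet
facet normal -0.163 0.986 0.034
outer loop
vertex -2.344 -2.143 -3.041
vertex -2.676 -2.184 -3.44
vertex -3.819 -2.43 -1.783
endloop
endfacet
facet normal -0.161 0.986 0.035
outer loop
vertex -3.819 -2.43 -1.783
vertex -2.676 -2.184 -3.44
vertex -4.151 -2.47 -2.182
endloop
endfacet
facet normal -0.753 -0.145 0.641
outer loop
vertex -3.819 -2.43 -1.783
vertex -4.151 -2.47 -2.182
vertex -3.898 -2.983 -2.001
endloop
endfacet
facet normal 0.752 0.146 -0.642
outer loop
vertex -2.676 -2.184 -3.44
vertex -2.422 -2.697 -3.259
vertex -2.817 -2.611 -3.702
endloop
endfacet
facet normal -0.600 0.553 -0.578
outer loop
vertex -2.676 -2.184 -3.44
vertex -2.817 -2.611 -3.702
vertex -4.151 -2.47 -2.182
endloop
endfacet
facet normal -0.599 0.555 -0.577
outer loop
vertex -4.151 -2.47 -2.182
vertex -2.817 -2.611 -3.702
vertex -4.293 -2.897 -2.445
endloop
endfacet
facet normal -0.753 -0.145 0.642
outer loop
vertex -4.151 -2.47 -2.182
vertex -4.293 -2.897 -2.445
vertex -3.898 -2.983 -2.001
endloop
endfacet
facet normal 0.752 0.146 -0.642
outer loop
vertex -2.817 -2.611 -3.702
vertex -2.422 -2.697 -3.259
vertex -2.661 -3.102 -3.631
endloop
endfacet
facet normal -0.586 -0.295 -0.755
outer loop
vertex -2.817 -2.611 -3.702
vertex -2.661 -3.102 -3.631
vertex -4.293 -2.897 -2.445
endloop
endfacet
facet normal -0.585 -0.297 -0.754
outer loop
vertex -4.293 -2.897 -2.445
vertex -2.661 -3.102 -3.631
vertex -4.136 -3.389 -2.373
endloop
endfacet
facet normal -0.753 -0.146 0.642
outer loop
vertex -4.293 -2.897 -2.445
vertex -4.136 -3.389 -2.373
vertex -3.898 -2.983 -2.001
endloop
endfacet
facet normal 0.752 0.146 -0.642
outer loop
vertex -2.661 -3.102 -3.631
vertex -2.422 -2.697 -3.259
vertex -2.325 -3.289 -3.28
endloop
endfacet
facet normal -0.132 -0.922 -0.365
outer loop
vertex -2.661 -3.102 -3.631
vertex -2.325 -3.289 -3.28
vertex -4.136 -3.389 -2.373
endloop
endfacet
facet normal -0.131 -0.922 -0.364
outer loop
vertex -4.136 -3.389 -2.373
vertex -2.325 -3.289 -3.28
vertex -3.801 -3.575 -2.022
endloop
endfacet
facet normal -0.753 -0.146 0.641
outer loop
vertex -4.136 -3.389 -2.373
vertex -3.801 -3.575 -2.022
vertex -3.898 -2.983 -2.001
endloop
endfacet
facet normal 0.752 0.146 -0.643
outer loop
vertex -2.325 -3.289 -3.28
vertex -2.422 -2.697 -3.259
vertex -2.062 -3.029 -2.913
endloop
endfacet
facet normal 0.423 -0.854 0.302
outer loop
vertex -2.325 -3.289 -3.28
vertex -2.062 -3.029 -2.913
vertex -3.801 -3.575 -2.022
endloop
endfacet
facet normal 0.423 -0.855 0.301
outer loop
vertex -3.801 -3.575 -2.022
vertex -2.062 -3.029 -2.913
vertex -3.538 -3.316 -1.655
endloop
endfacet
facet normal -0.752 -0.146 0.642
outer loop
vertex -3.801 -3.575 -2.022
vertex -3.538 -3.316 -1.655
vertex -3.898 -2.983 -2.001
endloop
endfacet
facet normal 0.753 0.148 -0.641
outer loop
vertex -2.062 -3.029 -2.913
vertex -2.422 -2.697 -3.259
vertex -2.071 -2.52 -2.806
endloop
endfacet
facet normal 0.658 -0.144 0.739
outer loop
vertex -2.062 -3.029 -2.913
vertex -2.071 -2.52 -2.806
vertex -3.538 -3.316 -1.655
endloop
endfacet
facet normal 0.658 -0.145 0.739
outer loop
vertex -3.538 -3.316 -1.655
vertex -2.071 -2.52 -2.806
vertex -3.546 -2.806 -1.548
endloop
endfacet
facet normal -0.753 -0.147 0.642
outer loop
vertex -3.538 -3.316 -1.655
vertex -3.546 -2.806 -1.548
vertex -3.898 -2.983 -2.001
endloop
endfacet
facet normal 0.681 0.274 -0.679
outer loop
vertex -2.613 -0.056 -0.176
vertex -3.198 0.027 -0.73
vertex -2.988 0.656 -0.265
endloop
endfacet
facet normal 0.244 0.246 0.938
outer loop
vertex -2.613 -0.056 -0.176
vertex -2.988 0.656 -0.265
vertex -4.282 -0.407 0.35
endloop
endfacet
facet normal 0.682 0.274 -0.678
outer loop
vertex -2.988 0.656 -0.265
vertex -3.198 0.027 -0.73
vertex -3.573 0.74 -0.819
endloop
endfacet
facet normal -0.382 0.765 0.519
outer loop
vertex -2.988 0.656 -0.265
vertex -3.573 0.74 -0.819
vertex -4.282 -0.407 0.35
endloop
endfacet
facet normal 0.681 0.274 -0.679
outer loop
vertex -3.573 0.74 -0.819
vertex -3.198 0.027 -0.73
vertex -3.783 0.111 -1.283
endloop
endfacet
facet normal -0.901 0.408 -0.146
outer loop
vertex -3.573 0.74 -0.819
vertex -3.783 0.111 -1.283
vertex -4.282 -0.407 0.35
endloop
endfacet
facet normal 0.681 0.273 -0.679
outer loop
vertex -3.783 0.111 -1.283
vertex -3.198 0.027 -0.73
vertex -3.409 -0.602 -1.194
endloop
endfacet
facet normal -0.794 -0.465 -0.390
outer loop
vertex -3.783 0.111 -1.283
vertex -3.409 -0.602 -1.194
vertex -4.282 -0.407 0.35
endloop
endfacet
facet normal 0.681 0.273 -0.680
outer loop
vertex -3.409 -0.602 -1.194
vertex -3.198 0.027 -0.73
vertex -2.824 -0.685 -0.641
endloop
endfacet
facet normal -0.168 -0.985 0.030
outer loop
vertex -3.409 -0.602 -1.194
vertex -2.824 -0.685 -0.641
vertex -4.282 -0.407 0.35
endloop
endfacet
facet normal 0.682 0.273 -0.679
outer loop
vertex -2.824 -0.685 -0.641
vertex -3.198 0.027 -0.73
vertex -2.613 -0.056 -0.176
endloop
endfacet
facet normal 0.351 -0.630 0.693
outer loop
vertex -2.824 -0.685 -0.641
vertex -2.613 -0.056 -0.176
vertex -4.282 -0.407 0.35
endloop
endfacet

endsolid


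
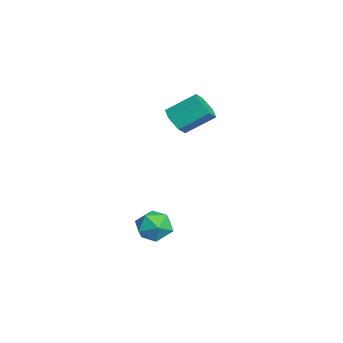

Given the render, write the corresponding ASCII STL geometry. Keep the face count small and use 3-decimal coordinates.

solid 
facet normal -0.005 -0.820 -0.572
outer loop
vertex 0.318 -2.786 3.342
vertex -0.304 -2.388 2.777
vertex 0.606 -2.281 2.616
endloop
endfacet
facet normal 0.951 -0.180 0.252
outer loop
vertex 0.318 -2.786 3.342
vertex 0.606 -2.281 2.616
vertex 0.326 -1.17 4.469
endloop
endfacet
facet normal 0.951 -0.180 0.252
outer loop
vertex 0.326 -1.17 4.469
vertex 0.606 -2.281 2.616
vertex 0.614 -0.665 3.743
endloop
endfacet
facet normal 0.004 0.820 0.572
outer loop
vertex 0.326 -1.17 4.469
vertex 0.614 -0.665 3.743
vertex -0.296 -0.772 3.903
endloop
endfacet
facet normal -0.005 -0.820 -0.572
outer loop
vertex 0.606 -2.281 2.616
vertex -0.304 -2.388 2.777
vertex -0.016 -1.883 2.051
endloop
endfacet
facet normal 0.743 0.380 -0.550
outer loop
vertex 0.606 -2.281 2.616
vertex -0.016 -1.883 2.051
vertex 0.614 -0.665 3.743
endloop
endfacet
facet normal 0.744 0.380 -0.550
outer loop
vertex 0.614 -0.665 3.743
vertex -0.016 -1.883 2.051
vertex -0.008 -0.267 3.177
endloop
endfacet
facet normal 0.004 0.820 0.572
outer loop
vertex 0.614 -0.665 3.743
vertex -0.008 -0.267 3.177
vertex -0.296 -0.772 3.903
endloop
endfacet
facet normal -0.004 -0.820 -0.572
outer loop
vertex -0.016 -1.883 2.051
vertex -0.304 -2.388 2.777
vertex -0.926 -1.99 2.211
endloop
endfacet
facet normal -0.207 0.560 -0.802
outer loop
vertex -0.016 -1.883 2.051
vertex -0.926 -1.99 2.211
vertex -0.008 -0.267 3.177
endloop
endfacet
facet normal -0.208 0.560 -0.802
outer loop
vertex -0.008 -0.267 3.177
vertex -0.926 -1.99 2.211
vertex -0.918 -0.374 3.338
endloop
endfacet
facet normal 0.005 0.820 0.572
outer loop
vertex -0.008 -0.267 3.177
vertex -0.918 -0.374 3.338
vertex -0.296 -0.772 3.903
endloop
endfacet
facet normal -0.004 -0.820 -0.572
outer loop
vertex -0.926 -1.99 2.211
vertex -0.304 -2.388 2.777
vertex -1.214 -2.495 2.937
endloop
endfacet
facet normal -0.951 0.180 -0.252
outer loop
vertex -0.926 -1.99 2.211
vertex -1.214 -2.495 2.937
vertex -0.918 -0.374 3.338
endloop
endfacet
facet normal -0.951 0.180 -0.252
outer loop
vertex -0.918 -0.374 3.338
vertex -1.214 -2.495 2.937
vertex -1.206 -0.879 4.064
endloop
endfacet
facet normal 0.005 0.820 0.572
outer loop
vertex -0.918 -0.374 3.338
vertex -1.206 -0.879 4.064
vertex -0.296 -0.772 3.903
endloop
endfacet
facet normal -0.004 -0.820 -0.572
outer loop
vertex -1.214 -2.495 2.937
vertex -0.304 -2.388 2.777
vertex -0.592 -2.893 3.503
endloop
endfacet
facet normal -0.744 -0.380 0.550
outer loop
vertex -1.214 -2.495 2.937
vertex -0.592 -2.893 3.503
vertex -1.206 -0.879 4.064
endloop
endfacet
facet normal -0.743 -0.380 0.551
outer loop
vertex -1.206 -0.879 4.064
vertex -0.592 -2.893 3.503
vertex -0.584 -1.277 4.629
endloop
endfacet
facet normal 0.005 0.820 0.572
outer loop
vertex -1.206 -0.879 4.064
vertex -0.584 -1.277 4.629
vertex -0.296 -0.772 3.903
endloop
endfacet
facet normal -0.005 -0.820 -0.572
outer loop
vertex -0.592 -2.893 3.503
vertex -0.304 -2.388 2.777
vertex 0.318 -2.786 3.342
endloop
endfacet
facet normal 0.208 -0.560 0.802
outer loop
vertex -0.592 -2.893 3.503
vertex 0.318 -2.786 3.342
vertex -0.584 -1.277 4.629
endloop
endfacet
facet normal 0.207 -0.560 0.802
outer loop
vertex -0.584 -1.277 4.629
vertex 0.318 -2.786 3.342
vertex 0.326 -1.17 4.469
endloop
endfacet
facet normal 0.004 0.820 0.572
outer loop
vertex -0.584 -1.277 4.629
vertex 0.326 -1.17 4.469
vertex -0.296 -0.772 3.903
endloop
endfacet
facet normal -0.958 0.243 0.154
outer loop
vertex 2.26 -3.874 -3.469
vertex 2.464 -3.758 -2.38
vertex 2.576 -2.885 -3.063
endloop
endfacet
facet normal -0.746 0.443 -0.498
outer loop
vertex 2.26 -3.874 -3.469
vertex 2.576 -2.885 -3.063
vertex 3.0 -3.253 -4.026
endloop
endfacet
facet normal -0.519 -0.139 -0.844
outer loop
vertex 2.26 -3.874 -3.469
vertex 3.0 -3.253 -4.026
vertex 3.15 -4.354 -3.937
endloop
endfacet
facet normal -0.590 -0.698 -0.406
outer loop
vertex 2.26 -3.874 -3.469
vertex 3.15 -4.354 -3.937
vertex 2.819 -4.666 -2.92
endloop
endfacet
facet normal -0.861 -0.462 0.211
outer loop
vertex 2.26 -3.874 -3.469
vertex 2.819 -4.666 -2.92
vertex 2.464 -3.758 -2.38
endloop
endfacet
facet normal -0.192 0.886 -0.423
outer loop
vertex 3.0 -3.253 -4.026
vertex 2.576 -2.885 -3.063
vertex 3.661 -2.754 -3.28
endloop
endfacet
facet normal -0.535 0.562 0.631
outer loop
vertex 2.576 -2.885 -3.063
vertex 2.464 -3.758 -2.38
vertex 3.33 -3.066 -2.263
endloop
endfacet
facet normal -0.379 -0.578 0.723
outer loop
vertex 2.464 -3.758 -2.38
vertex 2.819 -4.666 -2.92
vertex 3.48 -4.167 -2.174
endloop
endfacet
facet normal 0.061 -0.960 -0.275
outer loop
vertex 2.819 -4.666 -2.92
vertex 3.15 -4.354 -3.937
vertex 3.904 -4.535 -3.137
endloop
endfacet
facet normal 0.177 -0.055 -0.983
outer loop
vertex 3.15 -4.354 -3.937
vertex 3.0 -3.253 -4.026
vertex 4.016 -3.662 -3.82
endloop
endfacet
facet normal 0.590 0.698 0.406
outer loop
vertex 4.22 -3.546 -2.731
vertex 3.661 -2.754 -3.28
vertex 3.33 -3.066 -2.263
endloop
endfacet
facet normal 0.519 0.139 0.844
outer loop
vertex 4.22 -3.546 -2.731
vertex 3.33 -3.066 -2.263
vertex 3.48 -4.167 -2.174
endloop
endfacet
facet normal 0.746 -0.443 0.498
outer loop
vertex 4.22 -3.546 -2.731
vertex 3.48 -4.167 -2.174
vertex 3.904 -4.535 -3.137
endloop
endfacet
facet normal 0.958 -0.243 -0.154
outer loop
vertex 4.22 -3.546 -2.731
vertex 3.904 -4.535 -3.137
vertex 4.016 -3.662 -3.82
endloop
endfacet
facet normal 0.861 0.462 -0.211
outer loop
vertex 4.22 -3.546 -2.731
vertex 4.016 -3.662 -3.82
vertex 3.661 -2.754 -3.28
endloop
endfacet
facet normal -0.061 0.960 0.275
outer loop
vertex 3.33 -3.066 -2.263
vertex 3.661 -2.754 -3.28
vertex 2.576 -2.885 -3.063
endloop
endfacet
facet normal -0.177 0.055 0.983
outer loop
vertex 3.48 -4.167 -2.174
vertex 3.33 -3.066 -2.263
vertex 2.464 -3.758 -2.38
endloop
endfacet
facet normal 0.192 -0.886 0.423
outer loop
vertex 3.904 -4.535 -3.137
vertex 3.48 -4.167 -2.174
vertex 2.819 -4.666 -2.92
endloop
endfacet
facet normal 0.535 -0.562 -0.631
outer loop
vertex 4.016 -3.662 -3.82
vertex 3.904 -4.535 -3.137
vertex 3.15 -4.354 -3.937
endloop
endfacet
facet normal 0.379 0.578 -0.723
outer loop
vertex 3.661 -2.754 -3.28
vertex 4.016 -3.662 -3.82
vertex 3.0 -3.253 -4.026
endloop
endfacet

endsolid


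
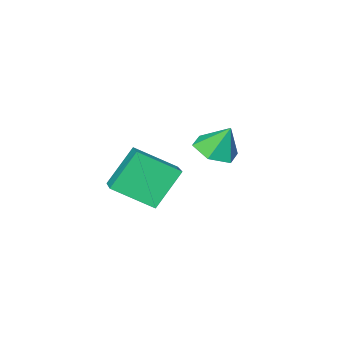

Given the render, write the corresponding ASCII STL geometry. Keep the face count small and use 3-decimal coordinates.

solid 
facet normal 0.197 -0.401 -0.895
outer loop
vertex 0.324 2.255 0.726
vertex -0.458 1.771 0.771
vertex -0.457 2.611 0.395
endloop
endfacet
facet normal 0.321 0.919 0.230
outer loop
vertex 0.324 2.255 0.726
vertex -0.457 2.611 0.395
vertex -0.722 2.309 1.969
endloop
endfacet
facet normal 0.197 -0.401 -0.895
outer loop
vertex -0.457 2.611 0.395
vertex -0.458 1.771 0.771
vertex -1.238 2.128 0.439
endloop
endfacet
facet normal -0.521 0.850 0.075
outer loop
vertex -0.457 2.611 0.395
vertex -1.238 2.128 0.439
vertex -0.722 2.309 1.969
endloop
endfacet
facet normal 0.197 -0.401 -0.895
outer loop
vertex -1.238 2.128 0.439
vertex -0.458 1.771 0.771
vertex -1.239 1.288 0.815
endloop
endfacet
facet normal -0.943 0.136 0.302
outer loop
vertex -1.238 2.128 0.439
vertex -1.239 1.288 0.815
vertex -0.722 2.309 1.969
endloop
endfacet
facet normal 0.198 -0.401 -0.894
outer loop
vertex -1.239 1.288 0.815
vertex -0.458 1.771 0.771
vertex -0.459 0.932 1.147
endloop
endfacet
facet normal -0.523 -0.508 0.684
outer loop
vertex -1.239 1.288 0.815
vertex -0.459 0.932 1.147
vertex -0.722 2.309 1.969
endloop
endfacet
facet normal 0.197 -0.401 -0.895
outer loop
vertex -0.459 0.932 1.147
vertex -0.458 1.771 0.771
vertex 0.323 1.415 1.103
endloop
endfacet
facet normal 0.319 -0.440 0.839
outer loop
vertex -0.459 0.932 1.147
vertex 0.323 1.415 1.103
vertex -0.722 2.309 1.969
endloop
endfacet
facet normal 0.197 -0.402 -0.894
outer loop
vertex 0.323 1.415 1.103
vertex -0.458 1.771 0.771
vertex 0.324 2.255 0.726
endloop
endfacet
facet normal 0.742 0.274 0.612
outer loop
vertex 0.323 1.415 1.103
vertex 0.324 2.255 0.726
vertex -0.722 2.309 1.969
endloop
endfacet
facet normal -0.587 0.082 0.806
outer loop
vertex 3.549 2.212 2.129
vertex 2.44 3.308 1.21
vertex 2.861 1.183 1.733
endloop
endfacet
facet normal 0.613 -0.605 0.508
outer loop
vertex 3.94 1.032 0.25
vertex 3.549 2.212 2.129
vertex 2.861 1.183 1.733
endloop
endfacet
facet normal -0.587 0.082 0.806
outer loop
vertex 2.861 1.183 1.733
vertex 2.44 3.308 1.21
vertex 1.752 2.279 0.814
endloop
endfacet
facet normal -0.530 -0.792 -0.305
outer loop
vertex 1.752 2.279 0.814
vertex 3.94 1.032 0.25
vertex 2.861 1.183 1.733
endloop
endfacet
facet normal 0.530 0.792 0.305
outer loop
vertex 3.549 2.212 2.129
vertex 3.519 3.157 -0.273
vertex 2.44 3.308 1.21
endloop
endfacet
facet normal 0.613 -0.605 0.508
outer loop
vertex 4.628 2.061 0.646
vertex 3.549 2.212 2.129
vertex 3.94 1.032 0.25
endloop
endfacet
facet normal 0.530 0.792 0.305
outer loop
vertex 4.628 2.061 0.646
vertex 3.519 3.157 -0.273
vertex 3.549 2.212 2.129
endloop
endfacet
facet normal -0.613 0.605 -0.508
outer loop
vertex 2.44 3.308 1.21
vertex 3.519 3.157 -0.273
vertex 1.752 2.279 0.814
endloop
endfacet
facet normal -0.530 -0.792 -0.305
outer loop
vertex 2.831 2.128 -0.669
vertex 3.94 1.032 0.25
vertex 1.752 2.279 0.814
endloop
endfacet
facet normal -0.613 0.605 -0.508
outer loop
vertex 1.752 2.279 0.814
vertex 3.519 3.157 -0.273
vertex 2.831 2.128 -0.669
endloop
endfacet
facet normal 0.587 -0.082 -0.806
outer loop
vertex 2.831 2.128 -0.669
vertex 4.628 2.061 0.646
vertex 3.94 1.032 0.25
endloop
endfacet
facet normal 0.587 -0.082 -0.806
outer loop
vertex 3.519 3.157 -0.273
vertex 4.628 2.061 0.646
vertex 2.831 2.128 -0.669
endloop
endfacet

endsolid


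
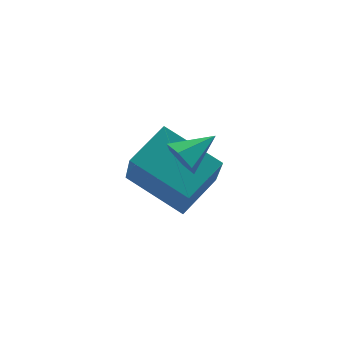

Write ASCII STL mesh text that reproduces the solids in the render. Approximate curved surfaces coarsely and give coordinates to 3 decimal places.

solid 
facet normal -0.676 -0.612 -0.410
outer loop
vertex -2.561 -1.489 0.854
vertex -4.071 -0.359 1.657
vertex -2.59 -0.304 -0.868
endloop
endfacet
facet normal 0.737 -0.551 -0.392
outer loop
vertex -1.549 0.639 -0.237
vertex -2.561 -1.489 0.854
vertex -2.59 -0.304 -0.868
endloop
endfacet
facet normal -0.676 -0.613 -0.410
outer loop
vertex -2.59 -0.304 -0.868
vertex -4.071 -0.359 1.657
vertex -4.101 0.826 -0.065
endloop
endfacet
facet normal -0.014 0.567 -0.824
outer loop
vertex -4.101 0.826 -0.065
vertex -1.549 0.639 -0.237
vertex -2.59 -0.304 -0.868
endloop
endfacet
facet normal 0.014 -0.567 0.824
outer loop
vertex -2.561 -1.489 0.854
vertex -3.03 0.584 2.288
vertex -4.071 -0.359 1.657
endloop
endfacet
facet normal 0.736 -0.551 -0.392
outer loop
vertex -1.519 -0.546 1.485
vertex -2.561 -1.489 0.854
vertex -1.549 0.639 -0.237
endloop
endfacet
facet normal 0.014 -0.567 0.824
outer loop
vertex -1.519 -0.546 1.485
vertex -3.03 0.584 2.288
vertex -2.561 -1.489 0.854
endloop
endfacet
facet normal -0.737 0.551 0.392
outer loop
vertex -4.071 -0.359 1.657
vertex -3.03 0.584 2.288
vertex -4.101 0.826 -0.065
endloop
endfacet
facet normal -0.014 0.567 -0.824
outer loop
vertex -3.059 1.769 0.566
vertex -1.549 0.639 -0.237
vertex -4.101 0.826 -0.065
endloop
endfacet
facet normal -0.736 0.551 0.392
outer loop
vertex -4.101 0.826 -0.065
vertex -3.03 0.584 2.288
vertex -3.059 1.769 0.566
endloop
endfacet
facet normal 0.676 0.612 0.410
outer loop
vertex -3.059 1.769 0.566
vertex -1.519 -0.546 1.485
vertex -1.549 0.639 -0.237
endloop
endfacet
facet normal 0.676 0.612 0.410
outer loop
vertex -3.03 0.584 2.288
vertex -1.519 -0.546 1.485
vertex -3.059 1.769 0.566
endloop
endfacet
facet normal -0.825 -0.394 -0.406
outer loop
vertex -2.545 -2.503 2.738
vertex -2.88 -2.265 3.188
vertex -2.783 -1.944 2.679
endloop
endfacet
facet normal 0.709 0.232 -0.666
outer loop
vertex -2.545 -2.503 2.738
vertex -2.783 -1.944 2.679
vertex -1.9 -1.795 3.672
endloop
endfacet
facet normal -0.825 -0.394 -0.406
outer loop
vertex -2.783 -1.944 2.679
vertex -2.88 -2.265 3.188
vertex -3.118 -1.706 3.129
endloop
endfacet
facet normal 0.213 0.920 -0.328
outer loop
vertex -2.783 -1.944 2.679
vertex -3.118 -1.706 3.129
vertex -1.9 -1.795 3.672
endloop
endfacet
facet normal -0.824 -0.394 -0.406
outer loop
vertex -3.118 -1.706 3.129
vertex -2.88 -2.265 3.188
vertex -3.216 -2.026 3.638
endloop
endfacet
facet normal -0.162 0.849 0.503
outer loop
vertex -3.118 -1.706 3.129
vertex -3.216 -2.026 3.638
vertex -1.9 -1.795 3.672
endloop
endfacet
facet normal -0.824 -0.395 -0.406
outer loop
vertex -3.216 -2.026 3.638
vertex -2.88 -2.265 3.188
vertex -2.978 -2.585 3.698
endloop
endfacet
facet normal -0.041 0.089 0.995
outer loop
vertex -3.216 -2.026 3.638
vertex -2.978 -2.585 3.698
vertex -1.9 -1.795 3.672
endloop
endfacet
facet normal -0.825 -0.394 -0.406
outer loop
vertex -2.978 -2.585 3.698
vertex -2.88 -2.265 3.188
vertex -2.643 -2.823 3.248
endloop
endfacet
facet normal 0.456 -0.600 0.657
outer loop
vertex -2.978 -2.585 3.698
vertex -2.643 -2.823 3.248
vertex -1.9 -1.795 3.672
endloop
endfacet
facet normal -0.825 -0.394 -0.406
outer loop
vertex -2.643 -2.823 3.248
vertex -2.88 -2.265 3.188
vertex -2.545 -2.503 2.738
endloop
endfacet
facet normal 0.831 -0.529 -0.172
outer loop
vertex -2.643 -2.823 3.248
vertex -2.545 -2.503 2.738
vertex -1.9 -1.795 3.672
endloop
endfacet

endsolid


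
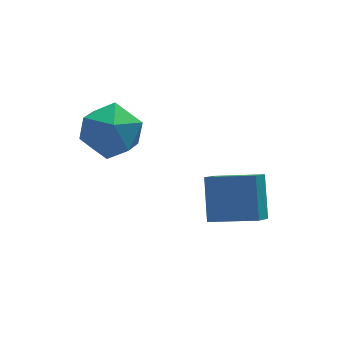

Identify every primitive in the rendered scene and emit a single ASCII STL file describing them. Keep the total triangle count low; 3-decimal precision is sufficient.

solid 
facet normal -0.847 0.467 -0.254
outer loop
vertex -0.735 -2.647 2.25
vertex -0.216 -2.061 1.597
vertex -0.982 -3.729 1.084
endloop
endfacet
facet normal -0.509 -0.575 0.641
outer loop
vertex 0.416 -4.499 1.503
vertex -0.735 -2.647 2.25
vertex -0.982 -3.729 1.084
endloop
endfacet
facet normal -0.847 0.467 -0.255
outer loop
vertex -0.982 -3.729 1.084
vertex -0.216 -2.061 1.597
vertex -0.462 -3.143 0.43
endloop
endfacet
facet normal -0.153 -0.672 -0.724
outer loop
vertex -0.462 -3.143 0.43
vertex 0.416 -4.499 1.503
vertex -0.982 -3.729 1.084
endloop
endfacet
facet normal 0.153 0.672 0.725
outer loop
vertex -0.735 -2.647 2.25
vertex 1.182 -2.831 2.016
vertex -0.216 -2.061 1.597
endloop
endfacet
facet normal -0.509 -0.575 0.640
outer loop
vertex 0.662 -3.417 2.67
vertex -0.735 -2.647 2.25
vertex 0.416 -4.499 1.503
endloop
endfacet
facet normal 0.153 0.672 0.724
outer loop
vertex 0.662 -3.417 2.67
vertex 1.182 -2.831 2.016
vertex -0.735 -2.647 2.25
endloop
endfacet
facet normal 0.509 0.575 -0.641
outer loop
vertex -0.216 -2.061 1.597
vertex 1.182 -2.831 2.016
vertex -0.462 -3.143 0.43
endloop
endfacet
facet normal -0.153 -0.672 -0.725
outer loop
vertex 0.935 -3.913 0.85
vertex 0.416 -4.499 1.503
vertex -0.462 -3.143 0.43
endloop
endfacet
facet normal 0.509 0.574 -0.641
outer loop
vertex -0.462 -3.143 0.43
vertex 1.182 -2.831 2.016
vertex 0.935 -3.913 0.85
endloop
endfacet
facet normal 0.847 -0.467 0.254
outer loop
vertex 0.935 -3.913 0.85
vertex 0.662 -3.417 2.67
vertex 0.416 -4.499 1.503
endloop
endfacet
facet normal 0.847 -0.467 0.254
outer loop
vertex 1.182 -2.831 2.016
vertex 0.662 -3.417 2.67
vertex 0.935 -3.913 0.85
endloop
endfacet
facet normal -0.311 0.664 0.681
outer loop
vertex -3.357 0.649 3.338
vertex -3.905 -0.185 3.901
vertex -2.816 0.06 4.159
endloop
endfacet
facet normal 0.318 0.857 0.405
outer loop
vertex -3.357 0.649 3.338
vertex -2.816 0.06 4.159
vertex -2.27 0.318 3.185
endloop
endfacet
facet normal 0.239 0.923 -0.301
outer loop
vertex -3.357 0.649 3.338
vertex -2.27 0.318 3.185
vertex -3.022 0.232 2.324
endloop
endfacet
facet normal -0.439 0.770 -0.462
outer loop
vertex -3.357 0.649 3.338
vertex -3.022 0.232 2.324
vertex -4.033 -0.079 2.767
endloop
endfacet
facet normal -0.779 0.610 0.145
outer loop
vertex -3.357 0.649 3.338
vertex -4.033 -0.079 2.767
vertex -3.905 -0.185 3.901
endloop
endfacet
facet normal 0.783 0.330 0.527
outer loop
vertex -2.27 0.318 3.185
vertex -2.816 0.06 4.159
vertex -2.147 -0.721 3.653
endloop
endfacet
facet normal -0.234 0.017 0.972
outer loop
vertex -2.816 0.06 4.159
vertex -3.905 -0.185 3.901
vertex -3.158 -1.032 4.096
endloop
endfacet
facet normal -0.992 -0.070 0.105
outer loop
vertex -3.905 -0.185 3.901
vertex -4.033 -0.079 2.767
vertex -3.91 -1.118 3.235
endloop
endfacet
facet normal -0.442 0.189 -0.877
outer loop
vertex -4.033 -0.079 2.767
vertex -3.022 0.232 2.324
vertex -3.364 -0.86 2.261
endloop
endfacet
facet normal 0.656 0.436 -0.616
outer loop
vertex -3.022 0.232 2.324
vertex -2.27 0.318 3.185
vertex -2.275 -0.615 2.519
endloop
endfacet
facet normal 0.439 -0.770 0.462
outer loop
vertex -2.823 -1.449 3.082
vertex -2.147 -0.721 3.653
vertex -3.158 -1.032 4.096
endloop
endfacet
facet normal -0.239 -0.923 0.301
outer loop
vertex -2.823 -1.449 3.082
vertex -3.158 -1.032 4.096
vertex -3.91 -1.118 3.235
endloop
endfacet
facet normal -0.318 -0.857 -0.405
outer loop
vertex -2.823 -1.449 3.082
vertex -3.91 -1.118 3.235
vertex -3.364 -0.86 2.261
endloop
endfacet
facet normal 0.311 -0.664 -0.681
outer loop
vertex -2.823 -1.449 3.082
vertex -3.364 -0.86 2.261
vertex -2.275 -0.615 2.519
endloop
endfacet
facet normal 0.779 -0.610 -0.145
outer loop
vertex -2.823 -1.449 3.082
vertex -2.275 -0.615 2.519
vertex -2.147 -0.721 3.653
endloop
endfacet
facet normal 0.442 -0.189 0.877
outer loop
vertex -3.158 -1.032 4.096
vertex -2.147 -0.721 3.653
vertex -2.816 0.06 4.159
endloop
endfacet
facet normal -0.656 -0.436 0.616
outer loop
vertex -3.91 -1.118 3.235
vertex -3.158 -1.032 4.096
vertex -3.905 -0.185 3.901
endloop
endfacet
facet normal -0.783 -0.330 -0.527
outer loop
vertex -3.364 -0.86 2.261
vertex -3.91 -1.118 3.235
vertex -4.033 -0.079 2.767
endloop
endfacet
facet normal 0.234 -0.017 -0.972
outer loop
vertex -2.275 -0.615 2.519
vertex -3.364 -0.86 2.261
vertex -3.022 0.232 2.324
endloop
endfacet
facet normal 0.992 0.070 -0.105
outer loop
vertex -2.147 -0.721 3.653
vertex -2.275 -0.615 2.519
vertex -2.27 0.318 3.185
endloop
endfacet

endsolid


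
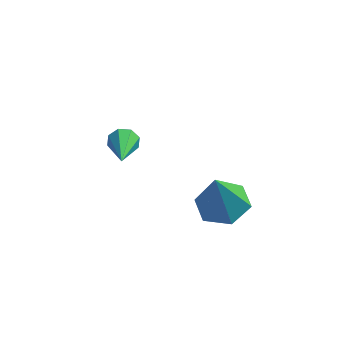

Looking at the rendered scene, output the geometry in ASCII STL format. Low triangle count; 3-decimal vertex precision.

solid 
facet normal -0.187 0.919 -0.347
outer loop
vertex -3.752 1.188 2.121
vertex -4.009 0.924 1.561
vertex -4.255 1.1 2.159
endloop
endfacet
facet normal 0.060 0.084 0.995
outer loop
vertex -3.752 1.188 2.121
vertex -4.255 1.1 2.159
vertex -3.611 -1.024 2.299
endloop
endfacet
facet normal -0.188 0.918 -0.348
outer loop
vertex -4.255 1.1 2.159
vertex -4.009 0.924 1.561
vertex -4.615 0.908 1.847
endloop
endfacet
facet normal -0.608 -0.133 0.783
outer loop
vertex -4.255 1.1 2.159
vertex -4.615 0.908 1.847
vertex -3.611 -1.024 2.299
endloop
endfacet
facet normal -0.188 0.919 -0.347
outer loop
vertex -4.615 0.908 1.847
vertex -4.009 0.924 1.561
vertex -4.619 0.726 1.368
endloop
endfacet
facet normal -0.890 -0.423 0.168
outer loop
vertex -4.615 0.908 1.847
vertex -4.619 0.726 1.368
vertex -3.611 -1.024 2.299
endloop
endfacet
facet normal -0.188 0.918 -0.349
outer loop
vertex -4.619 0.726 1.368
vertex -4.009 0.924 1.561
vertex -4.266 0.659 1.002
endloop
endfacet
facet normal -0.620 -0.616 -0.486
outer loop
vertex -4.619 0.726 1.368
vertex -4.266 0.659 1.002
vertex -3.611 -1.024 2.299
endloop
endfacet
facet normal -0.188 0.918 -0.349
outer loop
vertex -4.266 0.659 1.002
vertex -4.009 0.924 1.561
vertex -3.762 0.748 0.964
endloop
endfacet
facet normal 0.045 -0.599 -0.800
outer loop
vertex -4.266 0.659 1.002
vertex -3.762 0.748 0.964
vertex -3.611 -1.024 2.299
endloop
endfacet
facet normal -0.186 0.919 -0.348
outer loop
vertex -3.762 0.748 0.964
vertex -4.009 0.924 1.561
vertex -3.403 0.939 1.276
endloop
endfacet
facet normal 0.714 -0.382 -0.587
outer loop
vertex -3.762 0.748 0.964
vertex -3.403 0.939 1.276
vertex -3.611 -1.024 2.299
endloop
endfacet
facet normal -0.187 0.918 -0.349
outer loop
vertex -3.403 0.939 1.276
vertex -4.009 0.924 1.561
vertex -3.399 1.122 1.755
endloop
endfacet
facet normal 0.995 -0.092 0.027
outer loop
vertex -3.403 0.939 1.276
vertex -3.399 1.122 1.755
vertex -3.611 -1.024 2.299
endloop
endfacet
facet normal -0.188 0.919 -0.347
outer loop
vertex -3.399 1.122 1.755
vertex -4.009 0.924 1.561
vertex -3.752 1.188 2.121
endloop
endfacet
facet normal 0.725 0.101 0.681
outer loop
vertex -3.399 1.122 1.755
vertex -3.752 1.188 2.121
vertex -3.611 -1.024 2.299
endloop
endfacet
facet normal 0.104 0.258 -0.960
outer loop
vertex 1.248 -1.798 2.557
vertex 0.668 -2.683 2.256
vertex 0.154 -1.731 2.456
endloop
endfacet
facet normal -0.012 0.768 0.640
outer loop
vertex 1.248 -1.798 2.557
vertex 0.154 -1.731 2.456
vertex 0.452 -3.217 4.244
endloop
endfacet
facet normal 0.105 0.258 -0.960
outer loop
vertex 0.154 -1.731 2.456
vertex 0.668 -2.683 2.256
vertex -0.425 -2.616 2.155
endloop
endfacet
facet normal -0.810 0.377 0.449
outer loop
vertex 0.154 -1.731 2.456
vertex -0.425 -2.616 2.155
vertex 0.452 -3.217 4.244
endloop
endfacet
facet normal 0.105 0.258 -0.960
outer loop
vertex -0.425 -2.616 2.155
vertex 0.668 -2.683 2.256
vertex 0.088 -3.568 1.955
endloop
endfacet
facet normal -0.842 -0.498 0.210
outer loop
vertex -0.425 -2.616 2.155
vertex 0.088 -3.568 1.955
vertex 0.452 -3.217 4.244
endloop
endfacet
facet normal 0.104 0.258 -0.960
outer loop
vertex 0.088 -3.568 1.955
vertex 0.668 -2.683 2.256
vertex 1.182 -3.635 2.056
endloop
endfacet
facet normal -0.075 -0.984 0.163
outer loop
vertex 0.088 -3.568 1.955
vertex 1.182 -3.635 2.056
vertex 0.452 -3.217 4.244
endloop
endfacet
facet normal 0.105 0.258 -0.960
outer loop
vertex 1.182 -3.635 2.056
vertex 0.668 -2.683 2.256
vertex 1.761 -2.75 2.357
endloop
endfacet
facet normal 0.723 -0.593 0.354
outer loop
vertex 1.182 -3.635 2.056
vertex 1.761 -2.75 2.357
vertex 0.452 -3.217 4.244
endloop
endfacet
facet normal 0.105 0.258 -0.960
outer loop
vertex 1.761 -2.75 2.357
vertex 0.668 -2.683 2.256
vertex 1.248 -1.798 2.557
endloop
endfacet
facet normal 0.754 0.282 0.593
outer loop
vertex 1.761 -2.75 2.357
vertex 1.248 -1.798 2.557
vertex 0.452 -3.217 4.244
endloop
endfacet

endsolid


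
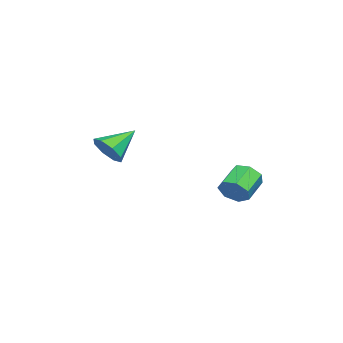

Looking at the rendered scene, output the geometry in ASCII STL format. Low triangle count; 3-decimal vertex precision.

solid 
facet normal 0.867 -0.219 -0.448
outer loop
vertex -0.89 2.728 -0.191
vertex -1.276 2.519 -0.836
vertex -0.998 3.222 -0.642
endloop
endfacet
facet normal 0.472 0.648 0.597
outer loop
vertex -0.89 2.728 -0.191
vertex -0.998 3.222 -0.642
vertex -2.078 3.029 0.422
endloop
endfacet
facet normal 0.473 0.648 0.597
outer loop
vertex -2.078 3.029 0.422
vertex -0.998 3.222 -0.642
vertex -2.185 3.523 -0.029
endloop
endfacet
facet normal -0.867 0.220 0.447
outer loop
vertex -2.078 3.029 0.422
vertex -2.185 3.523 -0.029
vertex -2.464 2.821 -0.224
endloop
endfacet
facet normal 0.867 -0.219 -0.447
outer loop
vertex -0.998 3.222 -0.642
vertex -1.276 2.519 -0.836
vertex -1.315 3.187 -1.239
endloop
endfacet
facet normal 0.171 0.974 -0.148
outer loop
vertex -0.998 3.222 -0.642
vertex -1.315 3.187 -1.239
vertex -2.185 3.523 -0.029
endloop
endfacet
facet normal 0.171 0.974 -0.148
outer loop
vertex -2.185 3.523 -0.029
vertex -1.315 3.187 -1.239
vertex -2.502 3.488 -0.626
endloop
endfacet
facet normal -0.867 0.220 0.447
outer loop
vertex -2.185 3.523 -0.029
vertex -2.502 3.488 -0.626
vertex -2.464 2.821 -0.224
endloop
endfacet
facet normal 0.867 -0.219 -0.448
outer loop
vertex -1.315 3.187 -1.239
vertex -1.276 2.519 -0.836
vertex -1.603 2.649 -1.533
endloop
endfacet
facet normal -0.260 0.567 -0.782
outer loop
vertex -1.315 3.187 -1.239
vertex -1.603 2.649 -1.533
vertex -2.502 3.488 -0.626
endloop
endfacet
facet normal -0.260 0.567 -0.782
outer loop
vertex -2.502 3.488 -0.626
vertex -1.603 2.649 -1.533
vertex -2.79 2.95 -0.92
endloop
endfacet
facet normal -0.867 0.220 0.447
outer loop
vertex -2.502 3.488 -0.626
vertex -2.79 2.95 -0.92
vertex -2.464 2.821 -0.224
endloop
endfacet
facet normal 0.867 -0.219 -0.448
outer loop
vertex -1.603 2.649 -1.533
vertex -1.276 2.519 -0.836
vertex -1.645 2.014 -1.303
endloop
endfacet
facet normal -0.495 -0.267 -0.827
outer loop
vertex -1.603 2.649 -1.533
vertex -1.645 2.014 -1.303
vertex -2.79 2.95 -0.92
endloop
endfacet
facet normal -0.495 -0.267 -0.827
outer loop
vertex -2.79 2.95 -0.92
vertex -1.645 2.014 -1.303
vertex -2.832 2.315 -0.69
endloop
endfacet
facet normal -0.867 0.219 0.447
outer loop
vertex -2.79 2.95 -0.92
vertex -2.832 2.315 -0.69
vertex -2.464 2.821 -0.224
endloop
endfacet
facet normal 0.867 -0.220 -0.447
outer loop
vertex -1.645 2.014 -1.303
vertex -1.276 2.519 -0.836
vertex -1.409 1.76 -0.721
endloop
endfacet
facet normal -0.357 -0.901 -0.248
outer loop
vertex -1.645 2.014 -1.303
vertex -1.409 1.76 -0.721
vertex -2.832 2.315 -0.69
endloop
endfacet
facet normal -0.357 -0.900 -0.249
outer loop
vertex -2.832 2.315 -0.69
vertex -1.409 1.76 -0.721
vertex -2.597 2.061 -0.108
endloop
endfacet
facet normal -0.867 0.220 0.446
outer loop
vertex -2.832 2.315 -0.69
vertex -2.597 2.061 -0.108
vertex -2.464 2.821 -0.224
endloop
endfacet
facet normal 0.867 -0.220 -0.447
outer loop
vertex -1.409 1.76 -0.721
vertex -1.276 2.519 -0.836
vertex -1.074 2.077 -0.227
endloop
endfacet
facet normal 0.049 -0.855 0.516
outer loop
vertex -1.409 1.76 -0.721
vertex -1.074 2.077 -0.227
vertex -2.597 2.061 -0.108
endloop
endfacet
facet normal 0.049 -0.855 0.515
outer loop
vertex -2.597 2.061 -0.108
vertex -1.074 2.077 -0.227
vertex -2.261 2.378 0.386
endloop
endfacet
facet normal -0.866 0.220 0.448
outer loop
vertex -2.597 2.061 -0.108
vertex -2.261 2.378 0.386
vertex -2.464 2.821 -0.224
endloop
endfacet
facet normal 0.867 -0.220 -0.447
outer loop
vertex -1.074 2.077 -0.227
vertex -1.276 2.519 -0.836
vertex -0.89 2.728 -0.191
endloop
endfacet
facet normal 0.418 -0.168 0.893
outer loop
vertex -1.074 2.077 -0.227
vertex -0.89 2.728 -0.191
vertex -2.261 2.378 0.386
endloop
endfacet
facet normal 0.418 -0.167 0.893
outer loop
vertex -2.261 2.378 0.386
vertex -0.89 2.728 -0.191
vertex -2.078 3.029 0.422
endloop
endfacet
facet normal -0.867 0.219 0.448
outer loop
vertex -2.261 2.378 0.386
vertex -2.078 3.029 0.422
vertex -2.464 2.821 -0.224
endloop
endfacet
facet normal 0.662 -0.527 -0.533
outer loop
vertex -0.292 -2.246 1.07
vertex -0.74 -2.993 1.252
vertex -0.772 -2.381 0.607
endloop
endfacet
facet normal -0.058 0.973 -0.224
outer loop
vertex -0.292 -2.246 1.07
vertex -0.772 -2.381 0.607
vertex -1.88 -2.087 2.168
endloop
endfacet
facet normal 0.662 -0.527 -0.533
outer loop
vertex -0.772 -2.381 0.607
vertex -0.74 -2.993 1.252
vertex -1.234 -2.875 0.521
endloop
endfacet
facet normal -0.574 0.628 -0.526
outer loop
vertex -0.772 -2.381 0.607
vertex -1.234 -2.875 0.521
vertex -1.88 -2.087 2.168
endloop
endfacet
facet normal 0.662 -0.527 -0.533
outer loop
vertex -1.234 -2.875 0.521
vertex -0.74 -2.993 1.252
vertex -1.406 -3.438 0.864
endloop
endfacet
facet normal -0.922 0.048 -0.384
outer loop
vertex -1.234 -2.875 0.521
vertex -1.406 -3.438 0.864
vertex -1.88 -2.087 2.168
endloop
endfacet
facet normal 0.662 -0.527 -0.533
outer loop
vertex -1.406 -3.438 0.864
vertex -0.74 -2.993 1.252
vertex -1.188 -3.74 1.434
endloop
endfacet
facet normal -0.897 -0.427 0.117
outer loop
vertex -1.406 -3.438 0.864
vertex -1.188 -3.74 1.434
vertex -1.88 -2.087 2.168
endloop
endfacet
facet normal 0.663 -0.527 -0.532
outer loop
vertex -1.188 -3.74 1.434
vertex -0.74 -2.993 1.252
vertex -0.708 -3.605 1.898
endloop
endfacet
facet normal -0.514 -0.519 0.683
outer loop
vertex -1.188 -3.74 1.434
vertex -0.708 -3.605 1.898
vertex -1.88 -2.087 2.168
endloop
endfacet
facet normal 0.663 -0.527 -0.532
outer loop
vertex -0.708 -3.605 1.898
vertex -0.74 -2.993 1.252
vertex -0.246 -3.111 1.984
endloop
endfacet
facet normal 0.002 -0.173 0.985
outer loop
vertex -0.708 -3.605 1.898
vertex -0.246 -3.111 1.984
vertex -1.88 -2.087 2.168
endloop
endfacet
facet normal 0.663 -0.527 -0.532
outer loop
vertex -0.246 -3.111 1.984
vertex -0.74 -2.993 1.252
vertex -0.074 -2.548 1.641
endloop
endfacet
facet normal 0.350 0.407 0.844
outer loop
vertex -0.246 -3.111 1.984
vertex -0.074 -2.548 1.641
vertex -1.88 -2.087 2.168
endloop
endfacet
facet normal 0.663 -0.527 -0.532
outer loop
vertex -0.074 -2.548 1.641
vertex -0.74 -2.993 1.252
vertex -0.292 -2.246 1.07
endloop
endfacet
facet normal 0.325 0.882 0.342
outer loop
vertex -0.074 -2.548 1.641
vertex -0.292 -2.246 1.07
vertex -1.88 -2.087 2.168
endloop
endfacet

endsolid
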